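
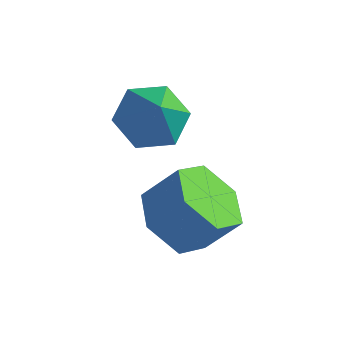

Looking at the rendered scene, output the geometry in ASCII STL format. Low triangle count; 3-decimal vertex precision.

solid 
facet normal -0.404 0.391 -0.827
outer loop
vertex -1.044 -1.9 -0.358
vertex -1.778 -1.691 0.099
vertex -1.106 -1.109 0.046
endloop
endfacet
facet normal 0.993 0.019 0.115
outer loop
vertex -1.044 -1.9 -0.358
vertex -1.106 -1.109 0.046
vertex -1.222 -2.229 1.241
endloop
endfacet
facet normal -0.403 0.390 -0.827
outer loop
vertex -1.106 -1.109 0.046
vertex -1.778 -1.691 0.099
vertex -1.841 -0.9 0.503
endloop
endfacet
facet normal 0.541 0.587 0.602
outer loop
vertex -1.106 -1.109 0.046
vertex -1.841 -0.9 0.503
vertex -1.222 -2.229 1.241
endloop
endfacet
facet normal -0.403 0.391 -0.828
outer loop
vertex -1.841 -0.9 0.503
vertex -1.778 -1.691 0.099
vertex -2.513 -1.481 0.556
endloop
endfacet
facet normal -0.255 0.376 0.891
outer loop
vertex -1.841 -0.9 0.503
vertex -2.513 -1.481 0.556
vertex -1.222 -2.229 1.241
endloop
endfacet
facet normal -0.403 0.391 -0.828
outer loop
vertex -2.513 -1.481 0.556
vertex -1.778 -1.691 0.099
vertex -2.45 -2.272 0.152
endloop
endfacet
facet normal -0.600 -0.401 0.692
outer loop
vertex -2.513 -1.481 0.556
vertex -2.45 -2.272 0.152
vertex -1.222 -2.229 1.241
endloop
endfacet
facet normal -0.404 0.391 -0.827
outer loop
vertex -2.45 -2.272 0.152
vertex -1.778 -1.691 0.099
vertex -1.716 -2.481 -0.305
endloop
endfacet
facet normal -0.148 -0.968 0.205
outer loop
vertex -2.45 -2.272 0.152
vertex -1.716 -2.481 -0.305
vertex -1.222 -2.229 1.241
endloop
endfacet
facet normal -0.404 0.391 -0.827
outer loop
vertex -1.716 -2.481 -0.305
vertex -1.778 -1.691 0.099
vertex -1.044 -1.9 -0.358
endloop
endfacet
facet normal 0.648 -0.757 -0.084
outer loop
vertex -1.716 -2.481 -0.305
vertex -1.044 -1.9 -0.358
vertex -1.222 -2.229 1.241
endloop
endfacet
facet normal -0.559 -0.356 -0.749
outer loop
vertex 0.459 -3.219 -2.15
vertex -0.318 -3.256 -1.553
vertex -0.138 -2.445 -2.073
endloop
endfacet
facet normal 0.564 0.500 -0.658
outer loop
vertex 0.459 -3.219 -2.15
vertex -0.138 -2.445 -2.073
vertex 1.134 -2.787 -1.243
endloop
endfacet
facet normal 0.564 0.499 -0.658
outer loop
vertex 1.134 -2.787 -1.243
vertex -0.138 -2.445 -2.073
vertex 0.537 -2.013 -1.167
endloop
endfacet
facet normal 0.558 0.357 0.749
outer loop
vertex 1.134 -2.787 -1.243
vertex 0.537 -2.013 -1.167
vertex 0.358 -2.824 -0.647
endloop
endfacet
facet normal -0.558 -0.356 -0.749
outer loop
vertex -0.138 -2.445 -2.073
vertex -0.318 -3.256 -1.553
vertex -0.914 -2.482 -1.477
endloop
endfacet
facet normal -0.246 0.933 -0.262
outer loop
vertex -0.138 -2.445 -2.073
vertex -0.914 -2.482 -1.477
vertex 0.537 -2.013 -1.167
endloop
endfacet
facet normal -0.246 0.934 -0.261
outer loop
vertex 0.537 -2.013 -1.167
vertex -0.914 -2.482 -1.477
vertex -0.239 -2.051 -0.571
endloop
endfacet
facet normal 0.558 0.357 0.749
outer loop
vertex 0.537 -2.013 -1.167
vertex -0.239 -2.051 -0.571
vertex 0.358 -2.824 -0.647
endloop
endfacet
facet normal -0.558 -0.356 -0.749
outer loop
vertex -0.914 -2.482 -1.477
vertex -0.318 -3.256 -1.553
vertex -1.094 -3.293 -0.957
endloop
endfacet
facet normal -0.809 0.434 0.396
outer loop
vertex -0.914 -2.482 -1.477
vertex -1.094 -3.293 -0.957
vertex -0.239 -2.051 -0.571
endloop
endfacet
facet normal -0.809 0.434 0.395
outer loop
vertex -0.239 -2.051 -0.571
vertex -1.094 -3.293 -0.957
vertex -0.419 -2.861 -0.05
endloop
endfacet
facet normal 0.558 0.358 0.749
outer loop
vertex -0.239 -2.051 -0.571
vertex -0.419 -2.861 -0.05
vertex 0.358 -2.824 -0.647
endloop
endfacet
facet normal -0.558 -0.357 -0.749
outer loop
vertex -1.094 -3.293 -0.957
vertex -0.318 -3.256 -1.553
vertex -0.497 -4.067 -1.033
endloop
endfacet
facet normal -0.564 -0.500 0.658
outer loop
vertex -1.094 -3.293 -0.957
vertex -0.497 -4.067 -1.033
vertex -0.419 -2.861 -0.05
endloop
endfacet
facet normal -0.563 -0.500 0.658
outer loop
vertex -0.419 -2.861 -0.05
vertex -0.497 -4.067 -1.033
vertex 0.178 -3.635 -0.127
endloop
endfacet
facet normal 0.559 0.356 0.749
outer loop
vertex -0.419 -2.861 -0.05
vertex 0.178 -3.635 -0.127
vertex 0.358 -2.824 -0.647
endloop
endfacet
facet normal -0.558 -0.357 -0.749
outer loop
vertex -0.497 -4.067 -1.033
vertex -0.318 -3.256 -1.553
vertex 0.279 -4.029 -1.629
endloop
endfacet
facet normal 0.246 -0.933 0.261
outer loop
vertex -0.497 -4.067 -1.033
vertex 0.279 -4.029 -1.629
vertex 0.178 -3.635 -0.127
endloop
endfacet
facet normal 0.245 -0.934 0.261
outer loop
vertex 0.178 -3.635 -0.127
vertex 0.279 -4.029 -1.629
vertex 0.954 -3.598 -0.723
endloop
endfacet
facet normal 0.558 0.356 0.749
outer loop
vertex 0.178 -3.635 -0.127
vertex 0.954 -3.598 -0.723
vertex 0.358 -2.824 -0.647
endloop
endfacet
facet normal -0.558 -0.358 -0.749
outer loop
vertex 0.279 -4.029 -1.629
vertex -0.318 -3.256 -1.553
vertex 0.459 -3.219 -2.15
endloop
endfacet
facet normal 0.809 -0.434 -0.396
outer loop
vertex 0.279 -4.029 -1.629
vertex 0.459 -3.219 -2.15
vertex 0.954 -3.598 -0.723
endloop
endfacet
facet normal 0.809 -0.434 -0.396
outer loop
vertex 0.954 -3.598 -0.723
vertex 0.459 -3.219 -2.15
vertex 1.134 -2.787 -1.243
endloop
endfacet
facet normal 0.558 0.356 0.749
outer loop
vertex 0.954 -3.598 -0.723
vertex 1.134 -2.787 -1.243
vertex 0.358 -2.824 -0.647
endloop
endfacet

endsolid


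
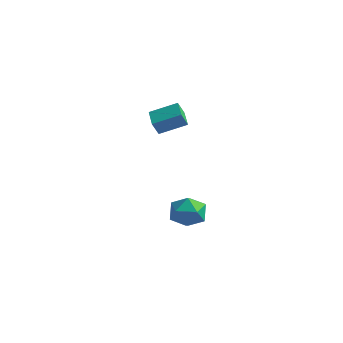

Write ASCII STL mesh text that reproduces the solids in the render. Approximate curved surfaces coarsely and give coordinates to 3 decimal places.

solid 
facet normal -0.749 0.623 0.224
outer loop
vertex -1.604 -2.92 3.348
vertex -0.648 -1.977 3.922
vertex -1.521 -2.558 2.617
endloop
endfacet
facet normal -0.655 -0.645 -0.394
outer loop
vertex -0.652 -3.283 2.358
vertex -1.604 -2.92 3.348
vertex -1.521 -2.558 2.617
endloop
endfacet
facet normal -0.748 0.625 0.223
outer loop
vertex -1.521 -2.558 2.617
vertex -0.648 -1.977 3.922
vertex -0.564 -1.616 3.191
endloop
endfacet
facet normal 0.102 0.440 -0.892
outer loop
vertex -0.564 -1.616 3.191
vertex -0.652 -3.283 2.358
vertex -1.521 -2.558 2.617
endloop
endfacet
facet normal -0.101 -0.440 0.892
outer loop
vertex -1.604 -2.92 3.348
vertex 0.221 -2.702 3.663
vertex -0.648 -1.977 3.922
endloop
endfacet
facet normal -0.655 -0.645 -0.394
outer loop
vertex -0.736 -3.644 3.089
vertex -1.604 -2.92 3.348
vertex -0.652 -3.283 2.358
endloop
endfacet
facet normal -0.101 -0.441 0.892
outer loop
vertex -0.736 -3.644 3.089
vertex 0.221 -2.702 3.663
vertex -1.604 -2.92 3.348
endloop
endfacet
facet normal 0.655 0.645 0.394
outer loop
vertex -0.648 -1.977 3.922
vertex 0.221 -2.702 3.663
vertex -0.564 -1.616 3.191
endloop
endfacet
facet normal 0.101 0.440 -0.892
outer loop
vertex 0.304 -2.34 2.932
vertex -0.652 -3.283 2.358
vertex -0.564 -1.616 3.191
endloop
endfacet
facet normal 0.655 0.645 0.394
outer loop
vertex -0.564 -1.616 3.191
vertex 0.221 -2.702 3.663
vertex 0.304 -2.34 2.932
endloop
endfacet
facet normal 0.749 -0.624 -0.222
outer loop
vertex 0.304 -2.34 2.932
vertex -0.736 -3.644 3.089
vertex -0.652 -3.283 2.358
endloop
endfacet
facet normal 0.749 -0.624 -0.224
outer loop
vertex 0.221 -2.702 3.663
vertex -0.736 -3.644 3.089
vertex 0.304 -2.34 2.932
endloop
endfacet
facet normal -0.555 0.171 0.814
outer loop
vertex -0.277 -1.532 -2.48
vertex -0.599 -2.489 -2.498
vertex 0.234 -2.246 -1.981
endloop
endfacet
facet normal 0.026 0.585 0.811
outer loop
vertex -0.277 -1.532 -2.48
vertex 0.234 -2.246 -1.981
vertex 0.733 -1.542 -2.505
endloop
endfacet
facet normal 0.015 0.977 0.214
outer loop
vertex -0.277 -1.532 -2.48
vertex 0.733 -1.542 -2.505
vertex 0.209 -1.35 -3.346
endloop
endfacet
facet normal -0.573 0.805 -0.152
outer loop
vertex -0.277 -1.532 -2.48
vertex 0.209 -1.35 -3.346
vertex -0.614 -1.935 -3.342
endloop
endfacet
facet normal -0.926 0.308 0.218
outer loop
vertex -0.277 -1.532 -2.48
vertex -0.614 -1.935 -3.342
vertex -0.599 -2.489 -2.498
endloop
endfacet
facet normal 0.598 0.160 0.785
outer loop
vertex 0.733 -1.542 -2.505
vertex 0.234 -2.246 -1.981
vertex 1.034 -2.505 -2.538
endloop
endfacet
facet normal -0.342 -0.508 0.790
outer loop
vertex 0.234 -2.246 -1.981
vertex -0.599 -2.489 -2.498
vertex 0.211 -3.09 -2.534
endloop
endfacet
facet normal -0.942 -0.288 -0.173
outer loop
vertex -0.599 -2.489 -2.498
vertex -0.614 -1.935 -3.342
vertex -0.313 -2.898 -3.375
endloop
endfacet
facet normal -0.371 0.516 -0.772
outer loop
vertex -0.614 -1.935 -3.342
vertex 0.209 -1.35 -3.346
vertex 0.186 -2.194 -3.899
endloop
endfacet
facet normal 0.581 0.794 -0.181
outer loop
vertex 0.209 -1.35 -3.346
vertex 0.733 -1.542 -2.505
vertex 1.019 -1.951 -3.382
endloop
endfacet
facet normal 0.573 -0.805 0.152
outer loop
vertex 0.697 -2.908 -3.4
vertex 1.034 -2.505 -2.538
vertex 0.211 -3.09 -2.534
endloop
endfacet
facet normal -0.015 -0.977 -0.214
outer loop
vertex 0.697 -2.908 -3.4
vertex 0.211 -3.09 -2.534
vertex -0.313 -2.898 -3.375
endloop
endfacet
facet normal -0.026 -0.585 -0.811
outer loop
vertex 0.697 -2.908 -3.4
vertex -0.313 -2.898 -3.375
vertex 0.186 -2.194 -3.899
endloop
endfacet
facet normal 0.555 -0.171 -0.814
outer loop
vertex 0.697 -2.908 -3.4
vertex 0.186 -2.194 -3.899
vertex 1.019 -1.951 -3.382
endloop
endfacet
facet normal 0.926 -0.308 -0.218
outer loop
vertex 0.697 -2.908 -3.4
vertex 1.019 -1.951 -3.382
vertex 1.034 -2.505 -2.538
endloop
endfacet
facet normal 0.371 -0.516 0.772
outer loop
vertex 0.211 -3.09 -2.534
vertex 1.034 -2.505 -2.538
vertex 0.234 -2.246 -1.981
endloop
endfacet
facet normal -0.581 -0.794 0.181
outer loop
vertex -0.313 -2.898 -3.375
vertex 0.211 -3.09 -2.534
vertex -0.599 -2.489 -2.498
endloop
endfacet
facet normal -0.598 -0.160 -0.785
outer loop
vertex 0.186 -2.194 -3.899
vertex -0.313 -2.898 -3.375
vertex -0.614 -1.935 -3.342
endloop
endfacet
facet normal 0.342 0.508 -0.790
outer loop
vertex 1.019 -1.951 -3.382
vertex 0.186 -2.194 -3.899
vertex 0.209 -1.35 -3.346
endloop
endfacet
facet normal 0.942 0.288 0.173
outer loop
vertex 1.034 -2.505 -2.538
vertex 1.019 -1.951 -3.382
vertex 0.733 -1.542 -2.505
endloop
endfacet

endsolid


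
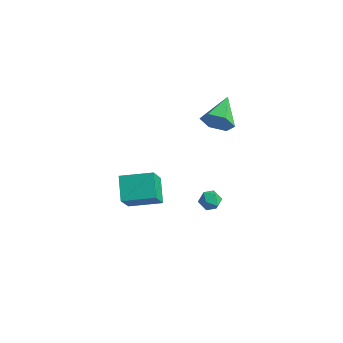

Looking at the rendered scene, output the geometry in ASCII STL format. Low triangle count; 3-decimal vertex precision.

solid 
facet normal -0.815 -0.550 -0.185
outer loop
vertex -0.032 -2.14 -1.097
vertex -0.878 -1.151 -0.311
vertex -0.372 -1.055 -2.827
endloop
endfacet
facet normal 0.556 -0.650 -0.517
outer loop
vertex 1.118 -0.049 -2.489
vertex -0.032 -2.14 -1.097
vertex -0.372 -1.055 -2.827
endloop
endfacet
facet normal -0.814 -0.550 -0.185
outer loop
vertex -0.372 -1.055 -2.827
vertex -0.878 -1.151 -0.311
vertex -1.218 -0.067 -2.041
endloop
endfacet
facet normal -0.164 0.524 -0.836
outer loop
vertex -1.218 -0.067 -2.041
vertex 1.118 -0.049 -2.489
vertex -0.372 -1.055 -2.827
endloop
endfacet
facet normal 0.164 -0.524 0.836
outer loop
vertex -0.032 -2.14 -1.097
vertex 0.612 -0.145 0.027
vertex -0.878 -1.151 -0.311
endloop
endfacet
facet normal 0.557 -0.650 -0.517
outer loop
vertex 1.458 -1.133 -0.759
vertex -0.032 -2.14 -1.097
vertex 1.118 -0.049 -2.489
endloop
endfacet
facet normal 0.165 -0.524 0.836
outer loop
vertex 1.458 -1.133 -0.759
vertex 0.612 -0.145 0.027
vertex -0.032 -2.14 -1.097
endloop
endfacet
facet normal -0.556 0.650 0.517
outer loop
vertex -0.878 -1.151 -0.311
vertex 0.612 -0.145 0.027
vertex -1.218 -0.067 -2.041
endloop
endfacet
facet normal -0.164 0.524 -0.836
outer loop
vertex 0.272 0.94 -1.703
vertex 1.118 -0.049 -2.489
vertex -1.218 -0.067 -2.041
endloop
endfacet
facet normal -0.557 0.650 0.517
outer loop
vertex -1.218 -0.067 -2.041
vertex 0.612 -0.145 0.027
vertex 0.272 0.94 -1.703
endloop
endfacet
facet normal 0.814 0.550 0.185
outer loop
vertex 0.272 0.94 -1.703
vertex 1.458 -1.133 -0.759
vertex 1.118 -0.049 -2.489
endloop
endfacet
facet normal 0.814 0.550 0.185
outer loop
vertex 0.612 -0.145 0.027
vertex 1.458 -1.133 -0.759
vertex 0.272 0.94 -1.703
endloop
endfacet
facet normal -0.030 -0.263 0.964
outer loop
vertex 2.591 2.684 -3.352
vertex 1.927 2.536 -3.413
vertex 2.396 2.053 -3.53
endloop
endfacet
facet normal 0.617 -0.384 0.687
outer loop
vertex 2.591 2.684 -3.352
vertex 2.396 2.053 -3.53
vertex 2.928 2.347 -3.843
endloop
endfacet
facet normal 0.869 0.234 0.436
outer loop
vertex 2.591 2.684 -3.352
vertex 2.928 2.347 -3.843
vertex 2.787 3.012 -3.919
endloop
endfacet
facet normal 0.377 0.739 0.558
outer loop
vertex 2.591 2.684 -3.352
vertex 2.787 3.012 -3.919
vertex 2.168 3.128 -3.654
endloop
endfacet
facet normal -0.178 0.432 0.884
outer loop
vertex 2.591 2.684 -3.352
vertex 2.168 3.128 -3.654
vertex 1.927 2.536 -3.413
endloop
endfacet
facet normal 0.539 -0.831 0.136
outer loop
vertex 2.928 2.347 -3.843
vertex 2.396 2.053 -3.53
vertex 2.472 1.992 -4.206
endloop
endfacet
facet normal -0.507 -0.634 0.585
outer loop
vertex 2.396 2.053 -3.53
vertex 1.927 2.536 -3.413
vertex 1.853 2.108 -3.941
endloop
endfacet
facet normal -0.744 0.489 0.456
outer loop
vertex 1.927 2.536 -3.413
vertex 2.168 3.128 -3.654
vertex 1.712 2.773 -4.017
endloop
endfacet
facet normal 0.154 0.985 -0.072
outer loop
vertex 2.168 3.128 -3.654
vertex 2.787 3.012 -3.919
vertex 2.244 3.067 -4.33
endloop
endfacet
facet normal 0.948 0.170 -0.271
outer loop
vertex 2.787 3.012 -3.919
vertex 2.928 2.347 -3.843
vertex 2.713 2.584 -4.447
endloop
endfacet
facet normal -0.377 -0.739 -0.558
outer loop
vertex 2.049 2.436 -4.508
vertex 2.472 1.992 -4.206
vertex 1.853 2.108 -3.941
endloop
endfacet
facet normal -0.869 -0.234 -0.436
outer loop
vertex 2.049 2.436 -4.508
vertex 1.853 2.108 -3.941
vertex 1.712 2.773 -4.017
endloop
endfacet
facet normal -0.617 0.384 -0.687
outer loop
vertex 2.049 2.436 -4.508
vertex 1.712 2.773 -4.017
vertex 2.244 3.067 -4.33
endloop
endfacet
facet normal 0.030 0.263 -0.964
outer loop
vertex 2.049 2.436 -4.508
vertex 2.244 3.067 -4.33
vertex 2.713 2.584 -4.447
endloop
endfacet
facet normal 0.178 -0.432 -0.884
outer loop
vertex 2.049 2.436 -4.508
vertex 2.713 2.584 -4.447
vertex 2.472 1.992 -4.206
endloop
endfacet
facet normal -0.154 -0.985 0.072
outer loop
vertex 1.853 2.108 -3.941
vertex 2.472 1.992 -4.206
vertex 2.396 2.053 -3.53
endloop
endfacet
facet normal -0.948 -0.170 0.271
outer loop
vertex 1.712 2.773 -4.017
vertex 1.853 2.108 -3.941
vertex 1.927 2.536 -3.413
endloop
endfacet
facet normal -0.539 0.831 -0.136
outer loop
vertex 2.244 3.067 -4.33
vertex 1.712 2.773 -4.017
vertex 2.168 3.128 -3.654
endloop
endfacet
facet normal 0.507 0.634 -0.585
outer loop
vertex 2.713 2.584 -4.447
vertex 2.244 3.067 -4.33
vertex 2.787 3.012 -3.919
endloop
endfacet
facet normal 0.744 -0.489 -0.456
outer loop
vertex 2.472 1.992 -4.206
vertex 2.713 2.584 -4.447
vertex 2.928 2.347 -3.843
endloop
endfacet
facet normal 0.270 -0.925 -0.266
outer loop
vertex 3.06 2.853 2.554
vertex 2.705 2.518 3.358
vertex 2.162 2.58 2.593
endloop
endfacet
facet normal -0.216 0.600 -0.770
outer loop
vertex 3.06 2.853 2.554
vertex 2.162 2.58 2.593
vertex 2.215 4.202 3.842
endloop
endfacet
facet normal 0.270 -0.925 -0.266
outer loop
vertex 2.162 2.58 2.593
vertex 2.705 2.518 3.358
vertex 1.807 2.245 3.397
endloop
endfacet
facet normal -0.919 0.259 -0.298
outer loop
vertex 2.162 2.58 2.593
vertex 1.807 2.245 3.397
vertex 2.215 4.202 3.842
endloop
endfacet
facet normal 0.270 -0.925 -0.267
outer loop
vertex 1.807 2.245 3.397
vertex 2.705 2.518 3.358
vertex 2.35 2.183 4.161
endloop
endfacet
facet normal -0.813 0.037 0.581
outer loop
vertex 1.807 2.245 3.397
vertex 2.35 2.183 4.161
vertex 2.215 4.202 3.842
endloop
endfacet
facet normal 0.269 -0.925 -0.267
outer loop
vertex 2.35 2.183 4.161
vertex 2.705 2.518 3.358
vertex 3.249 2.456 4.122
endloop
endfacet
facet normal -0.004 0.156 0.988
outer loop
vertex 2.35 2.183 4.161
vertex 3.249 2.456 4.122
vertex 2.215 4.202 3.842
endloop
endfacet
facet normal 0.269 -0.925 -0.267
outer loop
vertex 3.249 2.456 4.122
vertex 2.705 2.518 3.358
vertex 3.604 2.791 3.319
endloop
endfacet
facet normal 0.698 0.496 0.516
outer loop
vertex 3.249 2.456 4.122
vertex 3.604 2.791 3.319
vertex 2.215 4.202 3.842
endloop
endfacet
facet normal 0.269 -0.925 -0.267
outer loop
vertex 3.604 2.791 3.319
vertex 2.705 2.518 3.358
vertex 3.06 2.853 2.554
endloop
endfacet
facet normal 0.593 0.718 -0.363
outer loop
vertex 3.604 2.791 3.319
vertex 3.06 2.853 2.554
vertex 2.215 4.202 3.842
endloop
endfacet

endsolid


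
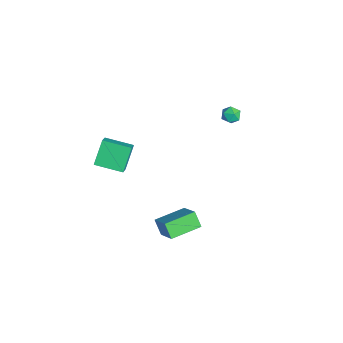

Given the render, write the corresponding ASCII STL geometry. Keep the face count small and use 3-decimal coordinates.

solid 
facet normal -0.520 0.598 0.610
outer loop
vertex -1.692 4.06 0.619
vertex -2.256 3.78 0.413
vertex -1.933 3.529 0.934
endloop
endfacet
facet normal 0.129 0.462 0.877
outer loop
vertex -1.692 4.06 0.619
vertex -1.933 3.529 0.934
vertex -1.283 3.576 0.814
endloop
endfacet
facet normal 0.613 0.680 0.401
outer loop
vertex -1.692 4.06 0.619
vertex -1.283 3.576 0.814
vertex -1.204 3.856 0.219
endloop
endfacet
facet normal 0.265 0.951 -0.161
outer loop
vertex -1.692 4.06 0.619
vertex -1.204 3.856 0.219
vertex -1.806 3.982 -0.029
endloop
endfacet
facet normal -0.435 0.900 -0.032
outer loop
vertex -1.692 4.06 0.619
vertex -1.806 3.982 -0.029
vertex -2.256 3.78 0.413
endloop
endfacet
facet normal 0.193 -0.244 0.950
outer loop
vertex -1.283 3.576 0.814
vertex -1.933 3.529 0.934
vertex -1.594 2.998 0.729
endloop
endfacet
facet normal -0.855 -0.024 0.518
outer loop
vertex -1.933 3.529 0.934
vertex -2.256 3.78 0.413
vertex -2.196 3.124 0.481
endloop
endfacet
facet normal -0.718 0.463 -0.520
outer loop
vertex -2.256 3.78 0.413
vertex -1.806 3.982 -0.029
vertex -2.117 3.404 -0.114
endloop
endfacet
facet normal 0.414 0.546 -0.728
outer loop
vertex -1.806 3.982 -0.029
vertex -1.204 3.856 0.219
vertex -1.467 3.451 -0.234
endloop
endfacet
facet normal 0.978 0.108 0.181
outer loop
vertex -1.204 3.856 0.219
vertex -1.283 3.576 0.814
vertex -1.144 3.2 0.287
endloop
endfacet
facet normal -0.265 -0.951 0.161
outer loop
vertex -1.708 2.92 0.081
vertex -1.594 2.998 0.729
vertex -2.196 3.124 0.481
endloop
endfacet
facet normal -0.613 -0.680 -0.401
outer loop
vertex -1.708 2.92 0.081
vertex -2.196 3.124 0.481
vertex -2.117 3.404 -0.114
endloop
endfacet
facet normal -0.129 -0.462 -0.877
outer loop
vertex -1.708 2.92 0.081
vertex -2.117 3.404 -0.114
vertex -1.467 3.451 -0.234
endloop
endfacet
facet normal 0.520 -0.598 -0.610
outer loop
vertex -1.708 2.92 0.081
vertex -1.467 3.451 -0.234
vertex -1.144 3.2 0.287
endloop
endfacet
facet normal 0.435 -0.900 0.032
outer loop
vertex -1.708 2.92 0.081
vertex -1.144 3.2 0.287
vertex -1.594 2.998 0.729
endloop
endfacet
facet normal -0.414 -0.546 0.728
outer loop
vertex -2.196 3.124 0.481
vertex -1.594 2.998 0.729
vertex -1.933 3.529 0.934
endloop
endfacet
facet normal -0.978 -0.108 -0.181
outer loop
vertex -2.117 3.404 -0.114
vertex -2.196 3.124 0.481
vertex -2.256 3.78 0.413
endloop
endfacet
facet normal -0.193 0.244 -0.950
outer loop
vertex -1.467 3.451 -0.234
vertex -2.117 3.404 -0.114
vertex -1.806 3.982 -0.029
endloop
endfacet
facet normal 0.855 0.024 -0.518
outer loop
vertex -1.144 3.2 0.287
vertex -1.467 3.451 -0.234
vertex -1.204 3.856 0.219
endloop
endfacet
facet normal 0.718 -0.463 0.520
outer loop
vertex -1.594 2.998 0.729
vertex -1.144 3.2 0.287
vertex -1.283 3.576 0.814
endloop
endfacet
facet normal -0.516 0.418 0.748
outer loop
vertex -3.822 -3.882 -2.533
vertex -2.984 -2.275 -2.853
vertex -4.881 -3.516 -3.469
endloop
endfacet
facet normal -0.455 -0.873 0.174
outer loop
vertex -3.956 -4.265 -4.807
vertex -3.822 -3.882 -2.533
vertex -4.881 -3.516 -3.469
endloop
endfacet
facet normal -0.516 0.418 0.747
outer loop
vertex -4.881 -3.516 -3.469
vertex -2.984 -2.275 -2.853
vertex -4.042 -1.909 -3.789
endloop
endfacet
facet normal -0.725 0.251 -0.642
outer loop
vertex -4.042 -1.909 -3.789
vertex -3.956 -4.265 -4.807
vertex -4.881 -3.516 -3.469
endloop
endfacet
facet normal 0.725 -0.250 0.641
outer loop
vertex -3.822 -3.882 -2.533
vertex -2.059 -3.024 -4.191
vertex -2.984 -2.275 -2.853
endloop
endfacet
facet normal -0.456 -0.873 0.174
outer loop
vertex -2.898 -4.631 -3.871
vertex -3.822 -3.882 -2.533
vertex -3.956 -4.265 -4.807
endloop
endfacet
facet normal 0.725 -0.251 0.641
outer loop
vertex -2.898 -4.631 -3.871
vertex -2.059 -3.024 -4.191
vertex -3.822 -3.882 -2.533
endloop
endfacet
facet normal 0.456 0.873 -0.174
outer loop
vertex -2.984 -2.275 -2.853
vertex -2.059 -3.024 -4.191
vertex -4.042 -1.909 -3.789
endloop
endfacet
facet normal -0.725 0.251 -0.641
outer loop
vertex -3.118 -2.658 -5.127
vertex -3.956 -4.265 -4.807
vertex -4.042 -1.909 -3.789
endloop
endfacet
facet normal 0.456 0.873 -0.174
outer loop
vertex -4.042 -1.909 -3.789
vertex -2.059 -3.024 -4.191
vertex -3.118 -2.658 -5.127
endloop
endfacet
facet normal 0.516 -0.418 -0.747
outer loop
vertex -3.118 -2.658 -5.127
vertex -2.898 -4.631 -3.871
vertex -3.956 -4.265 -4.807
endloop
endfacet
facet normal 0.516 -0.418 -0.747
outer loop
vertex -2.059 -3.024 -4.191
vertex -2.898 -4.631 -3.871
vertex -3.118 -2.658 -5.127
endloop
endfacet
facet normal -0.591 -0.209 0.779
outer loop
vertex 4.32 -2.008 -2.612
vertex 3.849 -0.132 -2.467
vertex 2.913 -2.274 -3.751
endloop
endfacet
facet normal 0.244 -0.967 -0.075
outer loop
vertex 3.551 -2.048 -4.593
vertex 4.32 -2.008 -2.612
vertex 2.913 -2.274 -3.751
endloop
endfacet
facet normal -0.591 -0.208 0.779
outer loop
vertex 2.913 -2.274 -3.751
vertex 3.849 -0.132 -2.467
vertex 2.441 -0.397 -3.607
endloop
endfacet
facet normal -0.769 -0.146 -0.622
outer loop
vertex 2.441 -0.397 -3.607
vertex 3.551 -2.048 -4.593
vertex 2.913 -2.274 -3.751
endloop
endfacet
facet normal 0.769 0.145 0.622
outer loop
vertex 4.32 -2.008 -2.612
vertex 4.487 0.094 -3.309
vertex 3.849 -0.132 -2.467
endloop
endfacet
facet normal 0.242 -0.967 -0.075
outer loop
vertex 4.959 -1.783 -3.453
vertex 4.32 -2.008 -2.612
vertex 3.551 -2.048 -4.593
endloop
endfacet
facet normal 0.769 0.145 0.623
outer loop
vertex 4.959 -1.783 -3.453
vertex 4.487 0.094 -3.309
vertex 4.32 -2.008 -2.612
endloop
endfacet
facet normal -0.243 0.967 0.075
outer loop
vertex 3.849 -0.132 -2.467
vertex 4.487 0.094 -3.309
vertex 2.441 -0.397 -3.607
endloop
endfacet
facet normal -0.769 -0.145 -0.623
outer loop
vertex 3.08 -0.172 -4.448
vertex 3.551 -2.048 -4.593
vertex 2.441 -0.397 -3.607
endloop
endfacet
facet normal -0.243 0.967 0.074
outer loop
vertex 2.441 -0.397 -3.607
vertex 4.487 0.094 -3.309
vertex 3.08 -0.172 -4.448
endloop
endfacet
facet normal 0.591 0.209 -0.779
outer loop
vertex 3.08 -0.172 -4.448
vertex 4.959 -1.783 -3.453
vertex 3.551 -2.048 -4.593
endloop
endfacet
facet normal 0.591 0.208 -0.779
outer loop
vertex 4.487 0.094 -3.309
vertex 4.959 -1.783 -3.453
vertex 3.08 -0.172 -4.448
endloop
endfacet

endsolid


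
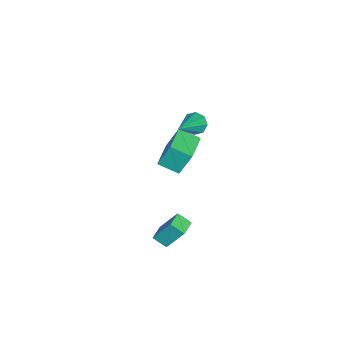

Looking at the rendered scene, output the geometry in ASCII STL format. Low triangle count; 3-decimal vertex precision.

solid 
facet normal -0.999 0.040 -0.023
outer loop
vertex 2.392 3.783 -0.944
vertex 2.43 4.487 -1.361
vertex 2.391 2.886 -2.458
endloop
endfacet
facet normal -0.045 -0.859 0.509
outer loop
vertex 3.23 2.853 -2.439
vertex 2.392 3.783 -0.944
vertex 2.391 2.886 -2.458
endloop
endfacet
facet normal -0.999 0.040 -0.023
outer loop
vertex 2.391 2.886 -2.458
vertex 2.43 4.487 -1.361
vertex 2.429 3.591 -2.876
endloop
endfacet
facet normal -0.001 -0.510 -0.860
outer loop
vertex 2.429 3.591 -2.876
vertex 3.23 2.853 -2.439
vertex 2.391 2.886 -2.458
endloop
endfacet
facet normal 0.001 0.510 0.860
outer loop
vertex 2.392 3.783 -0.944
vertex 3.269 4.454 -1.342
vertex 2.43 4.487 -1.361
endloop
endfacet
facet normal -0.047 -0.860 0.509
outer loop
vertex 3.231 3.749 -0.924
vertex 2.392 3.783 -0.944
vertex 3.23 2.853 -2.439
endloop
endfacet
facet normal 0.000 0.510 0.860
outer loop
vertex 3.231 3.749 -0.924
vertex 3.269 4.454 -1.342
vertex 2.392 3.783 -0.944
endloop
endfacet
facet normal 0.045 0.860 -0.509
outer loop
vertex 2.43 4.487 -1.361
vertex 3.269 4.454 -1.342
vertex 2.429 3.591 -2.876
endloop
endfacet
facet normal -0.000 -0.510 -0.860
outer loop
vertex 3.268 3.557 -2.856
vertex 3.23 2.853 -2.439
vertex 2.429 3.591 -2.876
endloop
endfacet
facet normal 0.047 0.859 -0.509
outer loop
vertex 2.429 3.591 -2.876
vertex 3.269 4.454 -1.342
vertex 3.268 3.557 -2.856
endloop
endfacet
facet normal 0.999 -0.040 0.023
outer loop
vertex 3.268 3.557 -2.856
vertex 3.231 3.749 -0.924
vertex 3.23 2.853 -2.439
endloop
endfacet
facet normal 0.999 -0.040 0.023
outer loop
vertex 3.269 4.454 -1.342
vertex 3.231 3.749 -0.924
vertex 3.268 3.557 -2.856
endloop
endfacet
facet normal -0.819 0.093 -0.566
outer loop
vertex -2.049 2.495 0.707
vertex -2.316 2.867 1.154
vertex -1.949 2.969 0.64
endloop
endfacet
facet normal 0.735 -0.244 -0.632
outer loop
vertex -2.049 2.495 0.707
vertex -1.949 2.969 0.64
vertex -0.564 2.673 2.366
endloop
endfacet
facet normal -0.819 0.089 -0.567
outer loop
vertex -1.949 2.969 0.64
vertex -2.316 2.867 1.154
vertex -2.065 3.384 0.873
endloop
endfacet
facet normal 0.722 0.481 -0.497
outer loop
vertex -1.949 2.969 0.64
vertex -2.065 3.384 0.873
vertex -0.564 2.673 2.366
endloop
endfacet
facet normal -0.819 0.090 -0.567
outer loop
vertex -2.065 3.384 0.873
vertex -2.316 2.867 1.154
vertex -2.328 3.496 1.271
endloop
endfacet
facet normal 0.414 0.910 0.017
outer loop
vertex -2.065 3.384 0.873
vertex -2.328 3.496 1.271
vertex -0.564 2.673 2.366
endloop
endfacet
facet normal -0.819 0.090 -0.567
outer loop
vertex -2.328 3.496 1.271
vertex -2.316 2.867 1.154
vertex -2.584 3.24 1.6
endloop
endfacet
facet normal -0.009 0.792 0.610
outer loop
vertex -2.328 3.496 1.271
vertex -2.584 3.24 1.6
vertex -0.564 2.673 2.366
endloop
endfacet
facet normal -0.819 0.090 -0.567
outer loop
vertex -2.584 3.24 1.6
vertex -2.316 2.867 1.154
vertex -2.683 2.765 1.668
endloop
endfacet
facet normal -0.299 0.196 0.934
outer loop
vertex -2.584 3.24 1.6
vertex -2.683 2.765 1.668
vertex -0.564 2.673 2.366
endloop
endfacet
facet normal -0.819 0.091 -0.567
outer loop
vertex -2.683 2.765 1.668
vertex -2.316 2.867 1.154
vertex -2.568 2.35 1.435
endloop
endfacet
facet normal -0.286 -0.528 0.799
outer loop
vertex -2.683 2.765 1.668
vertex -2.568 2.35 1.435
vertex -0.564 2.673 2.366
endloop
endfacet
facet normal -0.819 0.091 -0.567
outer loop
vertex -2.568 2.35 1.435
vertex -2.316 2.867 1.154
vertex -2.305 2.238 1.037
endloop
endfacet
facet normal 0.022 -0.958 0.284
outer loop
vertex -2.568 2.35 1.435
vertex -2.305 2.238 1.037
vertex -0.564 2.673 2.366
endloop
endfacet
facet normal -0.820 0.091 -0.565
outer loop
vertex -2.305 2.238 1.037
vertex -2.316 2.867 1.154
vertex -2.049 2.495 0.707
endloop
endfacet
facet normal 0.446 -0.840 -0.309
outer loop
vertex -2.305 2.238 1.037
vertex -2.049 2.495 0.707
vertex -0.564 2.673 2.366
endloop
endfacet
facet normal -0.994 -0.092 -0.055
outer loop
vertex -4.684 1.145 -2.301
vertex -4.762 2.269 -2.769
vertex -4.539 0.505 -3.858
endloop
endfacet
facet normal 0.064 -0.921 0.384
outer loop
vertex -2.958 0.651 -3.771
vertex -4.684 1.145 -2.301
vertex -4.539 0.505 -3.858
endloop
endfacet
facet normal -0.994 -0.092 -0.055
outer loop
vertex -4.539 0.505 -3.858
vertex -4.762 2.269 -2.769
vertex -4.617 1.629 -4.327
endloop
endfacet
facet normal 0.086 -0.379 -0.922
outer loop
vertex -4.617 1.629 -4.327
vertex -2.958 0.651 -3.771
vertex -4.539 0.505 -3.858
endloop
endfacet
facet normal -0.086 0.378 0.922
outer loop
vertex -4.684 1.145 -2.301
vertex -3.181 2.415 -2.682
vertex -4.762 2.269 -2.769
endloop
endfacet
facet normal 0.064 -0.921 0.384
outer loop
vertex -3.103 1.291 -2.213
vertex -4.684 1.145 -2.301
vertex -2.958 0.651 -3.771
endloop
endfacet
facet normal -0.086 0.379 0.922
outer loop
vertex -3.103 1.291 -2.213
vertex -3.181 2.415 -2.682
vertex -4.684 1.145 -2.301
endloop
endfacet
facet normal -0.064 0.921 -0.384
outer loop
vertex -4.762 2.269 -2.769
vertex -3.181 2.415 -2.682
vertex -4.617 1.629 -4.327
endloop
endfacet
facet normal 0.086 -0.378 -0.922
outer loop
vertex -3.036 1.775 -4.239
vertex -2.958 0.651 -3.771
vertex -4.617 1.629 -4.327
endloop
endfacet
facet normal -0.064 0.921 -0.384
outer loop
vertex -4.617 1.629 -4.327
vertex -3.181 2.415 -2.682
vertex -3.036 1.775 -4.239
endloop
endfacet
facet normal 0.994 0.092 0.055
outer loop
vertex -3.036 1.775 -4.239
vertex -3.103 1.291 -2.213
vertex -2.958 0.651 -3.771
endloop
endfacet
facet normal 0.994 0.092 0.055
outer loop
vertex -3.181 2.415 -2.682
vertex -3.103 1.291 -2.213
vertex -3.036 1.775 -4.239
endloop
endfacet

endsolid


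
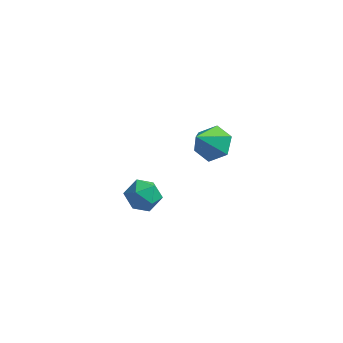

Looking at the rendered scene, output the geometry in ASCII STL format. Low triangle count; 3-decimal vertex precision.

solid 
facet normal -0.052 0.013 0.999
outer loop
vertex -2.737 -1.073 -2.193
vertex -2.479 -2.038 -2.167
vertex -1.773 -1.332 -2.139
endloop
endfacet
facet normal 0.134 0.653 0.746
outer loop
vertex -2.737 -1.073 -2.193
vertex -1.773 -1.332 -2.139
vertex -2.058 -0.587 -2.74
endloop
endfacet
facet normal -0.381 0.873 0.303
outer loop
vertex -2.737 -1.073 -2.193
vertex -2.058 -0.587 -2.74
vertex -2.939 -0.832 -3.141
endloop
endfacet
facet normal -0.886 0.369 0.282
outer loop
vertex -2.737 -1.073 -2.193
vertex -2.939 -0.832 -3.141
vertex -3.2 -1.73 -2.787
endloop
endfacet
facet normal -0.682 -0.163 0.712
outer loop
vertex -2.737 -1.073 -2.193
vertex -3.2 -1.73 -2.787
vertex -2.479 -2.038 -2.167
endloop
endfacet
facet normal 0.731 0.575 0.366
outer loop
vertex -2.058 -0.587 -2.74
vertex -1.773 -1.332 -2.139
vertex -1.38 -1.25 -3.053
endloop
endfacet
facet normal 0.431 -0.462 0.775
outer loop
vertex -1.773 -1.332 -2.139
vertex -2.479 -2.038 -2.167
vertex -1.641 -2.148 -2.699
endloop
endfacet
facet normal -0.587 -0.747 0.311
outer loop
vertex -2.479 -2.038 -2.167
vertex -3.2 -1.73 -2.787
vertex -2.522 -2.393 -3.1
endloop
endfacet
facet normal -0.916 0.115 -0.384
outer loop
vertex -3.2 -1.73 -2.787
vertex -2.939 -0.832 -3.141
vertex -2.807 -1.648 -3.701
endloop
endfacet
facet normal -0.100 0.931 -0.350
outer loop
vertex -2.939 -0.832 -3.141
vertex -2.058 -0.587 -2.74
vertex -2.101 -0.942 -3.673
endloop
endfacet
facet normal 0.886 -0.369 -0.282
outer loop
vertex -1.843 -1.907 -3.647
vertex -1.38 -1.25 -3.053
vertex -1.641 -2.148 -2.699
endloop
endfacet
facet normal 0.381 -0.873 -0.303
outer loop
vertex -1.843 -1.907 -3.647
vertex -1.641 -2.148 -2.699
vertex -2.522 -2.393 -3.1
endloop
endfacet
facet normal -0.134 -0.653 -0.746
outer loop
vertex -1.843 -1.907 -3.647
vertex -2.522 -2.393 -3.1
vertex -2.807 -1.648 -3.701
endloop
endfacet
facet normal 0.052 -0.013 -0.999
outer loop
vertex -1.843 -1.907 -3.647
vertex -2.807 -1.648 -3.701
vertex -2.101 -0.942 -3.673
endloop
endfacet
facet normal 0.682 0.163 -0.712
outer loop
vertex -1.843 -1.907 -3.647
vertex -2.101 -0.942 -3.673
vertex -1.38 -1.25 -3.053
endloop
endfacet
facet normal 0.916 -0.115 0.384
outer loop
vertex -1.641 -2.148 -2.699
vertex -1.38 -1.25 -3.053
vertex -1.773 -1.332 -2.139
endloop
endfacet
facet normal 0.100 -0.931 0.350
outer loop
vertex -2.522 -2.393 -3.1
vertex -1.641 -2.148 -2.699
vertex -2.479 -2.038 -2.167
endloop
endfacet
facet normal -0.731 -0.575 -0.366
outer loop
vertex -2.807 -1.648 -3.701
vertex -2.522 -2.393 -3.1
vertex -3.2 -1.73 -2.787
endloop
endfacet
facet normal -0.431 0.462 -0.775
outer loop
vertex -2.101 -0.942 -3.673
vertex -2.807 -1.648 -3.701
vertex -2.939 -0.832 -3.141
endloop
endfacet
facet normal 0.587 0.747 -0.311
outer loop
vertex -1.38 -1.25 -3.053
vertex -2.101 -0.942 -3.673
vertex -2.058 -0.587 -2.74
endloop
endfacet
facet normal 0.287 0.569 -0.771
outer loop
vertex 2.066 -2.381 2.663
vertex 1.229 -1.858 2.737
vertex 2.033 -1.58 3.242
endloop
endfacet
facet normal 0.740 -0.374 0.559
outer loop
vertex 2.066 -2.381 2.663
vertex 2.033 -1.58 3.242
vertex 0.711 -2.882 4.123
endloop
endfacet
facet normal 0.287 0.569 -0.771
outer loop
vertex 2.033 -1.58 3.242
vertex 1.229 -1.858 2.737
vertex 1.196 -1.056 3.317
endloop
endfacet
facet normal 0.283 0.323 0.903
outer loop
vertex 2.033 -1.58 3.242
vertex 1.196 -1.056 3.317
vertex 0.711 -2.882 4.123
endloop
endfacet
facet normal 0.288 0.569 -0.770
outer loop
vertex 1.196 -1.056 3.317
vertex 1.229 -1.858 2.737
vertex 0.392 -1.334 2.811
endloop
endfacet
facet normal -0.582 0.453 0.676
outer loop
vertex 1.196 -1.056 3.317
vertex 0.392 -1.334 2.811
vertex 0.711 -2.882 4.123
endloop
endfacet
facet normal 0.288 0.569 -0.770
outer loop
vertex 0.392 -1.334 2.811
vertex 1.229 -1.858 2.737
vertex 0.425 -2.136 2.231
endloop
endfacet
facet normal -0.988 -0.116 0.104
outer loop
vertex 0.392 -1.334 2.811
vertex 0.425 -2.136 2.231
vertex 0.711 -2.882 4.123
endloop
endfacet
facet normal 0.288 0.569 -0.770
outer loop
vertex 0.425 -2.136 2.231
vertex 1.229 -1.858 2.737
vertex 1.262 -2.66 2.157
endloop
endfacet
facet normal -0.530 -0.813 -0.240
outer loop
vertex 0.425 -2.136 2.231
vertex 1.262 -2.66 2.157
vertex 0.711 -2.882 4.123
endloop
endfacet
facet normal 0.287 0.569 -0.770
outer loop
vertex 1.262 -2.66 2.157
vertex 1.229 -1.858 2.737
vertex 2.066 -2.381 2.663
endloop
endfacet
facet normal 0.335 -0.942 -0.013
outer loop
vertex 1.262 -2.66 2.157
vertex 2.066 -2.381 2.663
vertex 0.711 -2.882 4.123
endloop
endfacet

endsolid


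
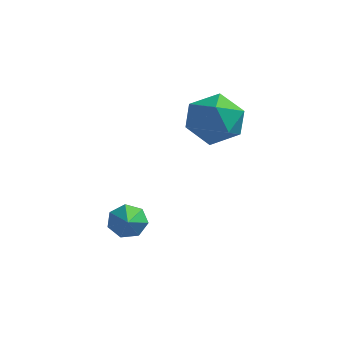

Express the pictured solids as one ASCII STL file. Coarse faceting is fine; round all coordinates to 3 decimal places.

solid 
facet normal -0.764 0.401 -0.505
outer loop
vertex -2.586 3.822 1.271
vertex -3.149 3.192 1.623
vertex -3.021 3.986 2.059
endloop
endfacet
facet normal -0.279 0.898 -0.341
outer loop
vertex -2.586 3.822 1.271
vertex -3.021 3.986 2.059
vertex -2.142 4.223 1.963
endloop
endfacet
facet normal 0.345 0.699 -0.626
outer loop
vertex -2.586 3.822 1.271
vertex -2.142 4.223 1.963
vertex -1.727 3.575 1.468
endloop
endfacet
facet normal 0.245 0.081 -0.966
outer loop
vertex -2.586 3.822 1.271
vertex -1.727 3.575 1.468
vertex -2.349 2.938 1.257
endloop
endfacet
facet normal -0.441 -0.104 -0.891
outer loop
vertex -2.586 3.822 1.271
vertex -2.349 2.938 1.257
vertex -3.149 3.192 1.623
endloop
endfacet
facet normal -0.205 0.907 0.367
outer loop
vertex -2.142 4.223 1.963
vertex -3.021 3.986 2.059
vertex -2.431 3.842 2.743
endloop
endfacet
facet normal -0.989 0.103 0.103
outer loop
vertex -3.021 3.986 2.059
vertex -3.149 3.192 1.623
vertex -3.053 3.205 2.532
endloop
endfacet
facet normal -0.466 -0.715 -0.522
outer loop
vertex -3.149 3.192 1.623
vertex -2.349 2.938 1.257
vertex -2.638 2.557 2.037
endloop
endfacet
facet normal 0.644 -0.416 -0.643
outer loop
vertex -2.349 2.938 1.257
vertex -1.727 3.575 1.468
vertex -1.759 2.794 1.941
endloop
endfacet
facet normal 0.805 0.587 -0.093
outer loop
vertex -1.727 3.575 1.468
vertex -2.142 4.223 1.963
vertex -1.631 3.588 2.377
endloop
endfacet
facet normal -0.245 -0.081 0.966
outer loop
vertex -2.194 2.958 2.729
vertex -2.431 3.842 2.743
vertex -3.053 3.205 2.532
endloop
endfacet
facet normal -0.345 -0.699 0.626
outer loop
vertex -2.194 2.958 2.729
vertex -3.053 3.205 2.532
vertex -2.638 2.557 2.037
endloop
endfacet
facet normal 0.279 -0.898 0.341
outer loop
vertex -2.194 2.958 2.729
vertex -2.638 2.557 2.037
vertex -1.759 2.794 1.941
endloop
endfacet
facet normal 0.764 -0.401 0.505
outer loop
vertex -2.194 2.958 2.729
vertex -1.759 2.794 1.941
vertex -1.631 3.588 2.377
endloop
endfacet
facet normal 0.441 0.104 0.891
outer loop
vertex -2.194 2.958 2.729
vertex -1.631 3.588 2.377
vertex -2.431 3.842 2.743
endloop
endfacet
facet normal -0.644 0.416 0.643
outer loop
vertex -3.053 3.205 2.532
vertex -2.431 3.842 2.743
vertex -3.021 3.986 2.059
endloop
endfacet
facet normal -0.805 -0.587 0.093
outer loop
vertex -2.638 2.557 2.037
vertex -3.053 3.205 2.532
vertex -3.149 3.192 1.623
endloop
endfacet
facet normal 0.205 -0.907 -0.367
outer loop
vertex -1.759 2.794 1.941
vertex -2.638 2.557 2.037
vertex -2.349 2.938 1.257
endloop
endfacet
facet normal 0.989 -0.103 -0.103
outer loop
vertex -1.631 3.588 2.377
vertex -1.759 2.794 1.941
vertex -1.727 3.575 1.468
endloop
endfacet
facet normal 0.466 0.715 0.522
outer loop
vertex -2.431 3.842 2.743
vertex -1.631 3.588 2.377
vertex -2.142 4.223 1.963
endloop
endfacet
facet normal -0.364 0.770 -0.524
outer loop
vertex -3.793 1.763 -0.927
vertex -4.067 1.407 -1.26
vertex -4.243 1.647 -0.785
endloop
endfacet
facet normal 0.250 0.193 0.949
outer loop
vertex -3.793 1.763 -0.927
vertex -4.243 1.647 -0.785
vertex -3.693 0.613 -0.72
endloop
endfacet
facet normal -0.365 0.769 -0.524
outer loop
vertex -4.243 1.647 -0.785
vertex -4.067 1.407 -1.26
vertex -4.561 1.349 -1.001
endloop
endfacet
facet normal -0.435 -0.176 0.883
outer loop
vertex -4.243 1.647 -0.785
vertex -4.561 1.349 -1.001
vertex -3.693 0.613 -0.72
endloop
endfacet
facet normal -0.365 0.770 -0.524
outer loop
vertex -4.561 1.349 -1.001
vertex -4.067 1.407 -1.26
vertex -4.507 1.095 -1.412
endloop
endfacet
facet normal -0.671 -0.667 0.324
outer loop
vertex -4.561 1.349 -1.001
vertex -4.507 1.095 -1.412
vertex -3.693 0.613 -0.72
endloop
endfacet
facet normal -0.365 0.770 -0.523
outer loop
vertex -4.507 1.095 -1.412
vertex -4.067 1.407 -1.26
vertex -4.123 1.076 -1.708
endloop
endfacet
facet normal -0.280 -0.910 -0.305
outer loop
vertex -4.507 1.095 -1.412
vertex -4.123 1.076 -1.708
vertex -3.693 0.613 -0.72
endloop
endfacet
facet normal -0.363 0.771 -0.524
outer loop
vertex -4.123 1.076 -1.708
vertex -4.067 1.407 -1.26
vertex -3.696 1.305 -1.667
endloop
endfacet
facet normal 0.440 -0.725 -0.531
outer loop
vertex -4.123 1.076 -1.708
vertex -3.696 1.305 -1.667
vertex -3.693 0.613 -0.72
endloop
endfacet
facet normal -0.364 0.770 -0.524
outer loop
vertex -3.696 1.305 -1.667
vertex -4.067 1.407 -1.26
vertex -3.55 1.611 -1.319
endloop
endfacet
facet normal 0.952 -0.246 -0.183
outer loop
vertex -3.696 1.305 -1.667
vertex -3.55 1.611 -1.319
vertex -3.693 0.613 -0.72
endloop
endfacet
facet normal -0.364 0.770 -0.524
outer loop
vertex -3.55 1.611 -1.319
vertex -4.067 1.407 -1.26
vertex -3.793 1.763 -0.927
endloop
endfacet
facet normal 0.866 0.161 0.474
outer loop
vertex -3.55 1.611 -1.319
vertex -3.793 1.763 -0.927
vertex -3.693 0.613 -0.72
endloop
endfacet

endsolid


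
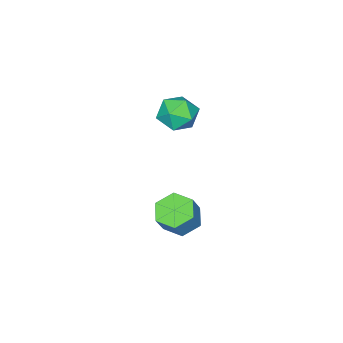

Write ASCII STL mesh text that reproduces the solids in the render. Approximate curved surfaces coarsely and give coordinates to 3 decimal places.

solid 
facet normal -0.349 0.769 0.535
outer loop
vertex -1.47 -2.318 2.798
vertex -0.802 -2.603 3.643
vertex -0.44 -1.895 2.862
endloop
endfacet
facet normal -0.366 0.916 -0.163
outer loop
vertex -1.47 -2.318 2.798
vertex -0.44 -1.895 2.862
vertex -0.845 -2.232 1.879
endloop
endfacet
facet normal -0.768 0.421 -0.483
outer loop
vertex -1.47 -2.318 2.798
vertex -0.845 -2.232 1.879
vertex -1.456 -3.147 2.053
endloop
endfacet
facet normal -0.999 -0.032 0.017
outer loop
vertex -1.47 -2.318 2.798
vertex -1.456 -3.147 2.053
vertex -1.43 -3.377 3.143
endloop
endfacet
facet normal -0.740 0.183 0.647
outer loop
vertex -1.47 -2.318 2.798
vertex -1.43 -3.377 3.143
vertex -0.802 -2.603 3.643
endloop
endfacet
facet normal 0.298 0.859 -0.417
outer loop
vertex -0.845 -2.232 1.879
vertex -0.44 -1.895 2.862
vertex 0.21 -2.463 2.157
endloop
endfacet
facet normal 0.326 0.620 0.713
outer loop
vertex -0.44 -1.895 2.862
vertex -0.802 -2.603 3.643
vertex 0.236 -2.693 3.247
endloop
endfacet
facet normal -0.307 -0.328 0.893
outer loop
vertex -0.802 -2.603 3.643
vertex -1.43 -3.377 3.143
vertex -0.375 -3.608 3.421
endloop
endfacet
facet normal -0.726 -0.676 -0.125
outer loop
vertex -1.43 -3.377 3.143
vertex -1.456 -3.147 2.053
vertex -0.78 -3.945 2.438
endloop
endfacet
facet normal -0.352 0.057 -0.934
outer loop
vertex -1.456 -3.147 2.053
vertex -0.845 -2.232 1.879
vertex -0.418 -3.237 1.657
endloop
endfacet
facet normal 0.999 0.032 -0.017
outer loop
vertex 0.25 -3.522 2.502
vertex 0.21 -2.463 2.157
vertex 0.236 -2.693 3.247
endloop
endfacet
facet normal 0.768 -0.421 0.483
outer loop
vertex 0.25 -3.522 2.502
vertex 0.236 -2.693 3.247
vertex -0.375 -3.608 3.421
endloop
endfacet
facet normal 0.366 -0.916 0.163
outer loop
vertex 0.25 -3.522 2.502
vertex -0.375 -3.608 3.421
vertex -0.78 -3.945 2.438
endloop
endfacet
facet normal 0.349 -0.769 -0.535
outer loop
vertex 0.25 -3.522 2.502
vertex -0.78 -3.945 2.438
vertex -0.418 -3.237 1.657
endloop
endfacet
facet normal 0.740 -0.183 -0.647
outer loop
vertex 0.25 -3.522 2.502
vertex -0.418 -3.237 1.657
vertex 0.21 -2.463 2.157
endloop
endfacet
facet normal 0.726 0.676 0.125
outer loop
vertex 0.236 -2.693 3.247
vertex 0.21 -2.463 2.157
vertex -0.44 -1.895 2.862
endloop
endfacet
facet normal 0.352 -0.057 0.934
outer loop
vertex -0.375 -3.608 3.421
vertex 0.236 -2.693 3.247
vertex -0.802 -2.603 3.643
endloop
endfacet
facet normal -0.298 -0.859 0.417
outer loop
vertex -0.78 -3.945 2.438
vertex -0.375 -3.608 3.421
vertex -1.43 -3.377 3.143
endloop
endfacet
facet normal -0.326 -0.620 -0.713
outer loop
vertex -0.418 -3.237 1.657
vertex -0.78 -3.945 2.438
vertex -1.456 -3.147 2.053
endloop
endfacet
facet normal 0.307 0.328 -0.893
outer loop
vertex 0.21 -2.463 2.157
vertex -0.418 -3.237 1.657
vertex -0.845 -2.232 1.879
endloop
endfacet
facet normal -0.505 -0.129 -0.854
outer loop
vertex 1.404 -2.027 -4.184
vertex 0.541 -1.634 -3.733
vertex 1.213 -0.996 -4.227
endloop
endfacet
facet normal 0.843 0.135 -0.520
outer loop
vertex 1.404 -2.027 -4.184
vertex 1.213 -0.996 -4.227
vertex 2.142 -1.838 -2.938
endloop
endfacet
facet normal 0.844 0.135 -0.520
outer loop
vertex 2.142 -1.838 -2.938
vertex 1.213 -0.996 -4.227
vertex 1.95 -0.807 -2.981
endloop
endfacet
facet normal 0.505 0.130 0.853
outer loop
vertex 2.142 -1.838 -2.938
vertex 1.95 -0.807 -2.981
vertex 1.279 -1.446 -2.487
endloop
endfacet
facet normal -0.505 -0.129 -0.854
outer loop
vertex 1.213 -0.996 -4.227
vertex 0.541 -1.634 -3.733
vertex 0.35 -0.603 -3.776
endloop
endfacet
facet normal 0.264 0.918 -0.295
outer loop
vertex 1.213 -0.996 -4.227
vertex 0.35 -0.603 -3.776
vertex 1.95 -0.807 -2.981
endloop
endfacet
facet normal 0.264 0.918 -0.295
outer loop
vertex 1.95 -0.807 -2.981
vertex 0.35 -0.603 -3.776
vertex 1.087 -0.414 -2.53
endloop
endfacet
facet normal 0.505 0.130 0.853
outer loop
vertex 1.95 -0.807 -2.981
vertex 1.087 -0.414 -2.53
vertex 1.279 -1.446 -2.487
endloop
endfacet
facet normal -0.505 -0.129 -0.854
outer loop
vertex 0.35 -0.603 -3.776
vertex 0.541 -1.634 -3.733
vertex -0.322 -1.242 -3.282
endloop
endfacet
facet normal -0.580 0.783 0.224
outer loop
vertex 0.35 -0.603 -3.776
vertex -0.322 -1.242 -3.282
vertex 1.087 -0.414 -2.53
endloop
endfacet
facet normal -0.580 0.783 0.225
outer loop
vertex 1.087 -0.414 -2.53
vertex -0.322 -1.242 -3.282
vertex 0.416 -1.053 -2.036
endloop
endfacet
facet normal 0.505 0.130 0.853
outer loop
vertex 1.087 -0.414 -2.53
vertex 0.416 -1.053 -2.036
vertex 1.279 -1.446 -2.487
endloop
endfacet
facet normal -0.505 -0.130 -0.853
outer loop
vertex -0.322 -1.242 -3.282
vertex 0.541 -1.634 -3.733
vertex -0.13 -2.273 -3.239
endloop
endfacet
facet normal -0.843 -0.135 0.520
outer loop
vertex -0.322 -1.242 -3.282
vertex -0.13 -2.273 -3.239
vertex 0.416 -1.053 -2.036
endloop
endfacet
facet normal -0.844 -0.135 0.520
outer loop
vertex 0.416 -1.053 -2.036
vertex -0.13 -2.273 -3.239
vertex 0.607 -2.084 -1.993
endloop
endfacet
facet normal 0.505 0.129 0.854
outer loop
vertex 0.416 -1.053 -2.036
vertex 0.607 -2.084 -1.993
vertex 1.279 -1.446 -2.487
endloop
endfacet
facet normal -0.505 -0.130 -0.853
outer loop
vertex -0.13 -2.273 -3.239
vertex 0.541 -1.634 -3.733
vertex 0.733 -2.666 -3.69
endloop
endfacet
facet normal -0.264 -0.918 0.295
outer loop
vertex -0.13 -2.273 -3.239
vertex 0.733 -2.666 -3.69
vertex 0.607 -2.084 -1.993
endloop
endfacet
facet normal -0.264 -0.918 0.295
outer loop
vertex 0.607 -2.084 -1.993
vertex 0.733 -2.666 -3.69
vertex 1.47 -2.477 -2.444
endloop
endfacet
facet normal 0.505 0.129 0.854
outer loop
vertex 0.607 -2.084 -1.993
vertex 1.47 -2.477 -2.444
vertex 1.279 -1.446 -2.487
endloop
endfacet
facet normal -0.505 -0.130 -0.853
outer loop
vertex 0.733 -2.666 -3.69
vertex 0.541 -1.634 -3.733
vertex 1.404 -2.027 -4.184
endloop
endfacet
facet normal 0.580 -0.783 -0.224
outer loop
vertex 0.733 -2.666 -3.69
vertex 1.404 -2.027 -4.184
vertex 1.47 -2.477 -2.444
endloop
endfacet
facet normal 0.580 -0.783 -0.225
outer loop
vertex 1.47 -2.477 -2.444
vertex 1.404 -2.027 -4.184
vertex 2.142 -1.838 -2.938
endloop
endfacet
facet normal 0.505 0.129 0.854
outer loop
vertex 1.47 -2.477 -2.444
vertex 2.142 -1.838 -2.938
vertex 1.279 -1.446 -2.487
endloop
endfacet

endsolid


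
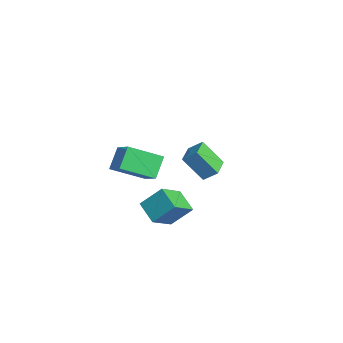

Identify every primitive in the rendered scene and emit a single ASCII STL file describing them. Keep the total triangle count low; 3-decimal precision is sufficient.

solid 
facet normal -0.437 0.711 -0.550
outer loop
vertex 2.285 -0.41 0.683
vertex 3.489 -0.151 0.062
vertex 1.952 -1.446 -0.392
endloop
endfacet
facet normal -0.873 -0.187 0.451
outer loop
vertex 2.691 -2.649 0.538
vertex 2.285 -0.41 0.683
vertex 1.952 -1.446 -0.392
endloop
endfacet
facet normal -0.437 0.711 -0.551
outer loop
vertex 1.952 -1.446 -0.392
vertex 3.489 -0.151 0.062
vertex 3.157 -1.188 -1.014
endloop
endfacet
facet normal -0.218 -0.677 -0.703
outer loop
vertex 3.157 -1.188 -1.014
vertex 2.691 -2.649 0.538
vertex 1.952 -1.446 -0.392
endloop
endfacet
facet normal 0.217 0.677 0.703
outer loop
vertex 2.285 -0.41 0.683
vertex 4.228 -1.354 0.992
vertex 3.489 -0.151 0.062
endloop
endfacet
facet normal -0.873 -0.187 0.450
outer loop
vertex 3.023 -1.612 1.614
vertex 2.285 -0.41 0.683
vertex 2.691 -2.649 0.538
endloop
endfacet
facet normal 0.218 0.678 0.702
outer loop
vertex 3.023 -1.612 1.614
vertex 4.228 -1.354 0.992
vertex 2.285 -0.41 0.683
endloop
endfacet
facet normal 0.873 0.188 -0.450
outer loop
vertex 3.489 -0.151 0.062
vertex 4.228 -1.354 0.992
vertex 3.157 -1.188 -1.014
endloop
endfacet
facet normal -0.217 -0.677 -0.703
outer loop
vertex 3.895 -2.39 -0.083
vertex 2.691 -2.649 0.538
vertex 3.157 -1.188 -1.014
endloop
endfacet
facet normal 0.873 0.187 -0.451
outer loop
vertex 3.157 -1.188 -1.014
vertex 4.228 -1.354 0.992
vertex 3.895 -2.39 -0.083
endloop
endfacet
facet normal 0.437 -0.711 0.551
outer loop
vertex 3.895 -2.39 -0.083
vertex 3.023 -1.612 1.614
vertex 2.691 -2.649 0.538
endloop
endfacet
facet normal 0.437 -0.712 0.551
outer loop
vertex 4.228 -1.354 0.992
vertex 3.023 -1.612 1.614
vertex 3.895 -2.39 -0.083
endloop
endfacet
facet normal -0.495 0.469 0.732
outer loop
vertex 1.475 -2.84 3.983
vertex 1.857 -1.106 3.129
vertex 0.111 -2.957 3.136
endloop
endfacet
facet normal -0.194 -0.880 0.433
outer loop
vertex 0.803 -3.614 2.111
vertex 1.475 -2.84 3.983
vertex 0.111 -2.957 3.136
endloop
endfacet
facet normal -0.494 0.469 0.732
outer loop
vertex 0.111 -2.957 3.136
vertex 1.857 -1.106 3.129
vertex 0.492 -1.223 2.282
endloop
endfacet
facet normal -0.848 -0.073 -0.526
outer loop
vertex 0.492 -1.223 2.282
vertex 0.803 -3.614 2.111
vertex 0.111 -2.957 3.136
endloop
endfacet
facet normal 0.848 0.072 0.526
outer loop
vertex 1.475 -2.84 3.983
vertex 2.549 -1.763 2.104
vertex 1.857 -1.106 3.129
endloop
endfacet
facet normal -0.193 -0.880 0.433
outer loop
vertex 2.168 -3.497 2.958
vertex 1.475 -2.84 3.983
vertex 0.803 -3.614 2.111
endloop
endfacet
facet normal 0.847 0.073 0.526
outer loop
vertex 2.168 -3.497 2.958
vertex 2.549 -1.763 2.104
vertex 1.475 -2.84 3.983
endloop
endfacet
facet normal 0.194 0.880 -0.433
outer loop
vertex 1.857 -1.106 3.129
vertex 2.549 -1.763 2.104
vertex 0.492 -1.223 2.282
endloop
endfacet
facet normal -0.847 -0.073 -0.526
outer loop
vertex 1.185 -1.88 1.257
vertex 0.803 -3.614 2.111
vertex 0.492 -1.223 2.282
endloop
endfacet
facet normal 0.194 0.880 -0.433
outer loop
vertex 0.492 -1.223 2.282
vertex 2.549 -1.763 2.104
vertex 1.185 -1.88 1.257
endloop
endfacet
facet normal 0.494 -0.469 -0.732
outer loop
vertex 1.185 -1.88 1.257
vertex 2.168 -3.497 2.958
vertex 0.803 -3.614 2.111
endloop
endfacet
facet normal 0.495 -0.469 -0.732
outer loop
vertex 2.549 -1.763 2.104
vertex 2.168 -3.497 2.958
vertex 1.185 -1.88 1.257
endloop
endfacet
facet normal -0.341 -0.529 0.777
outer loop
vertex -2.716 2.252 -0.04
vertex -3.874 3.003 -0.036
vertex -3.148 1.588 -0.682
endloop
endfacet
facet normal 0.840 -0.543 -0.003
outer loop
vertex -2.526 2.557 -2.104
vertex -2.716 2.252 -0.04
vertex -3.148 1.588 -0.682
endloop
endfacet
facet normal -0.340 -0.529 0.777
outer loop
vertex -3.148 1.588 -0.682
vertex -3.874 3.003 -0.036
vertex -4.307 2.338 -0.678
endloop
endfacet
facet normal -0.424 -0.651 -0.629
outer loop
vertex -4.307 2.338 -0.678
vertex -2.526 2.557 -2.104
vertex -3.148 1.588 -0.682
endloop
endfacet
facet normal 0.424 0.651 0.629
outer loop
vertex -2.716 2.252 -0.04
vertex -3.252 3.972 -1.458
vertex -3.874 3.003 -0.036
endloop
endfacet
facet normal 0.839 -0.544 -0.003
outer loop
vertex -2.093 3.222 -1.462
vertex -2.716 2.252 -0.04
vertex -2.526 2.557 -2.104
endloop
endfacet
facet normal 0.424 0.651 0.630
outer loop
vertex -2.093 3.222 -1.462
vertex -3.252 3.972 -1.458
vertex -2.716 2.252 -0.04
endloop
endfacet
facet normal -0.839 0.543 0.003
outer loop
vertex -3.874 3.003 -0.036
vertex -3.252 3.972 -1.458
vertex -4.307 2.338 -0.678
endloop
endfacet
facet normal -0.424 -0.651 -0.630
outer loop
vertex -3.684 3.308 -2.1
vertex -2.526 2.557 -2.104
vertex -4.307 2.338 -0.678
endloop
endfacet
facet normal -0.839 0.543 0.003
outer loop
vertex -4.307 2.338 -0.678
vertex -3.252 3.972 -1.458
vertex -3.684 3.308 -2.1
endloop
endfacet
facet normal 0.340 0.529 -0.777
outer loop
vertex -3.684 3.308 -2.1
vertex -2.093 3.222 -1.462
vertex -2.526 2.557 -2.104
endloop
endfacet
facet normal 0.340 0.530 -0.777
outer loop
vertex -3.252 3.972 -1.458
vertex -2.093 3.222 -1.462
vertex -3.684 3.308 -2.1
endloop
endfacet

endsolid


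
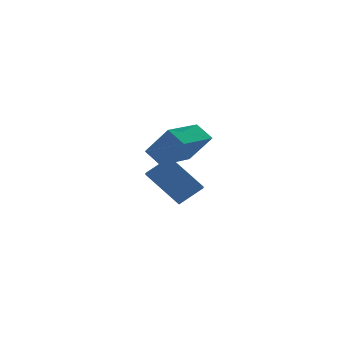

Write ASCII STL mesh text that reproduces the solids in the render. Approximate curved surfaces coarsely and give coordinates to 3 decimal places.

solid 
facet normal -0.469 0.545 0.695
outer loop
vertex 0.273 3.573 0.426
vertex 1.242 3.488 1.146
vertex 0.627 4.367 0.043
endloop
endfacet
facet normal -0.801 0.070 -0.595
outer loop
vertex 1.538 3.312 -1.306
vertex 0.273 3.573 0.426
vertex 0.627 4.367 0.043
endloop
endfacet
facet normal -0.470 0.544 0.695
outer loop
vertex 0.627 4.367 0.043
vertex 1.242 3.488 1.146
vertex 1.596 4.283 0.763
endloop
endfacet
facet normal 0.372 0.836 -0.403
outer loop
vertex 1.596 4.283 0.763
vertex 1.538 3.312 -1.306
vertex 0.627 4.367 0.043
endloop
endfacet
facet normal -0.372 -0.836 0.402
outer loop
vertex 0.273 3.573 0.426
vertex 2.153 2.433 -0.203
vertex 1.242 3.488 1.146
endloop
endfacet
facet normal -0.801 0.070 -0.595
outer loop
vertex 1.184 2.517 -0.923
vertex 0.273 3.573 0.426
vertex 1.538 3.312 -1.306
endloop
endfacet
facet normal -0.372 -0.836 0.403
outer loop
vertex 1.184 2.517 -0.923
vertex 2.153 2.433 -0.203
vertex 0.273 3.573 0.426
endloop
endfacet
facet normal 0.801 -0.070 0.595
outer loop
vertex 1.242 3.488 1.146
vertex 2.153 2.433 -0.203
vertex 1.596 4.283 0.763
endloop
endfacet
facet normal 0.373 0.836 -0.403
outer loop
vertex 2.507 3.227 -0.586
vertex 1.538 3.312 -1.306
vertex 1.596 4.283 0.763
endloop
endfacet
facet normal 0.801 -0.070 0.595
outer loop
vertex 1.596 4.283 0.763
vertex 2.153 2.433 -0.203
vertex 2.507 3.227 -0.586
endloop
endfacet
facet normal 0.469 -0.544 -0.696
outer loop
vertex 2.507 3.227 -0.586
vertex 1.184 2.517 -0.923
vertex 1.538 3.312 -1.306
endloop
endfacet
facet normal 0.469 -0.545 -0.695
outer loop
vertex 2.153 2.433 -0.203
vertex 1.184 2.517 -0.923
vertex 2.507 3.227 -0.586
endloop
endfacet
facet normal -0.411 0.452 -0.792
outer loop
vertex -1.524 -0.447 3.069
vertex 0.053 0.547 2.819
vertex -1.215 -1.065 2.556
endloop
endfacet
facet normal -0.838 -0.529 0.132
outer loop
vertex -0.633 -1.707 3.681
vertex -1.524 -0.447 3.069
vertex -1.215 -1.065 2.556
endloop
endfacet
facet normal -0.410 0.452 -0.792
outer loop
vertex -1.215 -1.065 2.556
vertex 0.053 0.547 2.819
vertex 0.361 -0.071 2.307
endloop
endfacet
facet normal 0.359 -0.718 -0.596
outer loop
vertex 0.361 -0.071 2.307
vertex -0.633 -1.707 3.681
vertex -1.215 -1.065 2.556
endloop
endfacet
facet normal -0.359 0.719 0.596
outer loop
vertex -1.524 -0.447 3.069
vertex 0.635 -0.095 3.944
vertex 0.053 0.547 2.819
endloop
endfacet
facet normal -0.839 -0.528 0.133
outer loop
vertex -0.941 -1.089 4.193
vertex -1.524 -0.447 3.069
vertex -0.633 -1.707 3.681
endloop
endfacet
facet normal -0.359 0.718 0.596
outer loop
vertex -0.941 -1.089 4.193
vertex 0.635 -0.095 3.944
vertex -1.524 -0.447 3.069
endloop
endfacet
facet normal 0.839 0.528 -0.133
outer loop
vertex 0.053 0.547 2.819
vertex 0.635 -0.095 3.944
vertex 0.361 -0.071 2.307
endloop
endfacet
facet normal 0.358 -0.718 -0.596
outer loop
vertex 0.944 -0.713 3.431
vertex -0.633 -1.707 3.681
vertex 0.361 -0.071 2.307
endloop
endfacet
facet normal 0.838 0.529 -0.133
outer loop
vertex 0.361 -0.071 2.307
vertex 0.635 -0.095 3.944
vertex 0.944 -0.713 3.431
endloop
endfacet
facet normal 0.410 -0.452 0.792
outer loop
vertex 0.944 -0.713 3.431
vertex -0.941 -1.089 4.193
vertex -0.633 -1.707 3.681
endloop
endfacet
facet normal 0.410 -0.452 0.792
outer loop
vertex 0.635 -0.095 3.944
vertex -0.941 -1.089 4.193
vertex 0.944 -0.713 3.431
endloop
endfacet

endsolid


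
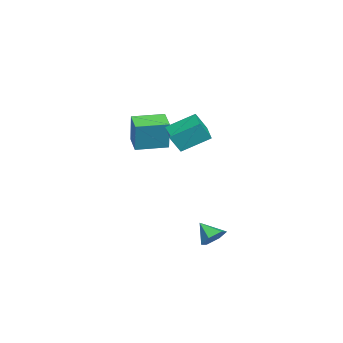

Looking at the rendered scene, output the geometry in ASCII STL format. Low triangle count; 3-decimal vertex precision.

solid 
facet normal -0.891 -0.376 0.255
outer loop
vertex -2.66 -3.537 1.942
vertex -3.37 -1.819 1.998
vertex -3.136 -3.674 0.077
endloop
endfacet
facet normal 0.382 -0.924 -0.030
outer loop
vertex -1.97 -3.181 -0.258
vertex -2.66 -3.537 1.942
vertex -3.136 -3.674 0.077
endloop
endfacet
facet normal -0.890 -0.377 0.255
outer loop
vertex -3.136 -3.674 0.077
vertex -3.37 -1.819 1.998
vertex -3.847 -1.956 0.132
endloop
endfacet
facet normal -0.247 -0.071 -0.966
outer loop
vertex -3.847 -1.956 0.132
vertex -1.97 -3.181 -0.258
vertex -3.136 -3.674 0.077
endloop
endfacet
facet normal 0.248 0.071 0.966
outer loop
vertex -2.66 -3.537 1.942
vertex -2.204 -1.326 1.663
vertex -3.37 -1.819 1.998
endloop
endfacet
facet normal 0.382 -0.924 -0.030
outer loop
vertex -1.493 -3.044 1.608
vertex -2.66 -3.537 1.942
vertex -1.97 -3.181 -0.258
endloop
endfacet
facet normal 0.247 0.071 0.967
outer loop
vertex -1.493 -3.044 1.608
vertex -2.204 -1.326 1.663
vertex -2.66 -3.537 1.942
endloop
endfacet
facet normal -0.382 0.924 0.030
outer loop
vertex -3.37 -1.819 1.998
vertex -2.204 -1.326 1.663
vertex -3.847 -1.956 0.132
endloop
endfacet
facet normal -0.247 -0.071 -0.966
outer loop
vertex -2.68 -1.463 -0.202
vertex -1.97 -3.181 -0.258
vertex -3.847 -1.956 0.132
endloop
endfacet
facet normal -0.382 0.924 0.030
outer loop
vertex -3.847 -1.956 0.132
vertex -2.204 -1.326 1.663
vertex -2.68 -1.463 -0.202
endloop
endfacet
facet normal 0.891 0.376 -0.255
outer loop
vertex -2.68 -1.463 -0.202
vertex -1.493 -3.044 1.608
vertex -1.97 -3.181 -0.258
endloop
endfacet
facet normal 0.891 0.377 -0.255
outer loop
vertex -2.204 -1.326 1.663
vertex -1.493 -3.044 1.608
vertex -2.68 -1.463 -0.202
endloop
endfacet
facet normal 0.397 0.659 -0.639
outer loop
vertex 4.419 2.618 -3.181
vertex 4.148 2.192 -3.789
vertex 3.701 2.764 -3.477
endloop
endfacet
facet normal -0.304 0.323 0.896
outer loop
vertex 4.419 2.618 -3.181
vertex 3.701 2.764 -3.477
vertex 3.652 1.368 -2.991
endloop
endfacet
facet normal 0.397 0.659 -0.639
outer loop
vertex 3.701 2.764 -3.477
vertex 4.148 2.192 -3.789
vertex 3.43 2.338 -4.085
endloop
endfacet
facet normal -0.937 0.143 0.317
outer loop
vertex 3.701 2.764 -3.477
vertex 3.43 2.338 -4.085
vertex 3.652 1.368 -2.991
endloop
endfacet
facet normal 0.397 0.659 -0.639
outer loop
vertex 3.43 2.338 -4.085
vertex 4.148 2.192 -3.789
vertex 3.877 1.766 -4.397
endloop
endfacet
facet normal -0.825 -0.496 -0.272
outer loop
vertex 3.43 2.338 -4.085
vertex 3.877 1.766 -4.397
vertex 3.652 1.368 -2.991
endloop
endfacet
facet normal 0.397 0.659 -0.639
outer loop
vertex 3.877 1.766 -4.397
vertex 4.148 2.192 -3.789
vertex 4.595 1.62 -4.101
endloop
endfacet
facet normal -0.078 -0.956 -0.283
outer loop
vertex 3.877 1.766 -4.397
vertex 4.595 1.62 -4.101
vertex 3.652 1.368 -2.991
endloop
endfacet
facet normal 0.397 0.659 -0.639
outer loop
vertex 4.595 1.62 -4.101
vertex 4.148 2.192 -3.789
vertex 4.866 2.046 -3.493
endloop
endfacet
facet normal 0.556 -0.777 0.296
outer loop
vertex 4.595 1.62 -4.101
vertex 4.866 2.046 -3.493
vertex 3.652 1.368 -2.991
endloop
endfacet
facet normal 0.397 0.659 -0.639
outer loop
vertex 4.866 2.046 -3.493
vertex 4.148 2.192 -3.789
vertex 4.419 2.618 -3.181
endloop
endfacet
facet normal 0.443 -0.137 0.886
outer loop
vertex 4.866 2.046 -3.493
vertex 4.419 2.618 -3.181
vertex 3.652 1.368 -2.991
endloop
endfacet
facet normal -0.270 0.438 -0.858
outer loop
vertex 0.607 1.183 2.534
vertex 2.023 1.67 2.337
vertex 1.002 -0.328 1.639
endloop
endfacet
facet normal -0.937 -0.323 0.131
outer loop
vertex 1.337 -0.87 2.703
vertex 0.607 1.183 2.534
vertex 1.002 -0.328 1.639
endloop
endfacet
facet normal -0.270 0.438 -0.858
outer loop
vertex 1.002 -0.328 1.639
vertex 2.023 1.67 2.337
vertex 2.418 0.159 1.442
endloop
endfacet
facet normal 0.220 -0.840 -0.497
outer loop
vertex 2.418 0.159 1.442
vertex 1.337 -0.87 2.703
vertex 1.002 -0.328 1.639
endloop
endfacet
facet normal -0.220 0.840 0.497
outer loop
vertex 0.607 1.183 2.534
vertex 2.358 1.128 3.401
vertex 2.023 1.67 2.337
endloop
endfacet
facet normal -0.937 -0.323 0.131
outer loop
vertex 0.942 0.641 3.598
vertex 0.607 1.183 2.534
vertex 1.337 -0.87 2.703
endloop
endfacet
facet normal -0.220 0.840 0.497
outer loop
vertex 0.942 0.641 3.598
vertex 2.358 1.128 3.401
vertex 0.607 1.183 2.534
endloop
endfacet
facet normal 0.937 0.323 -0.131
outer loop
vertex 2.023 1.67 2.337
vertex 2.358 1.128 3.401
vertex 2.418 0.159 1.442
endloop
endfacet
facet normal 0.220 -0.840 -0.497
outer loop
vertex 2.753 -0.383 2.506
vertex 1.337 -0.87 2.703
vertex 2.418 0.159 1.442
endloop
endfacet
facet normal 0.937 0.323 -0.131
outer loop
vertex 2.418 0.159 1.442
vertex 2.358 1.128 3.401
vertex 2.753 -0.383 2.506
endloop
endfacet
facet normal 0.270 -0.438 0.858
outer loop
vertex 2.753 -0.383 2.506
vertex 0.942 0.641 3.598
vertex 1.337 -0.87 2.703
endloop
endfacet
facet normal 0.270 -0.438 0.858
outer loop
vertex 2.358 1.128 3.401
vertex 0.942 0.641 3.598
vertex 2.753 -0.383 2.506
endloop
endfacet

endsolid


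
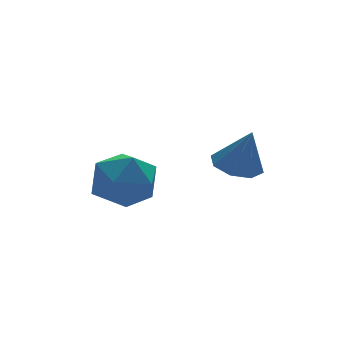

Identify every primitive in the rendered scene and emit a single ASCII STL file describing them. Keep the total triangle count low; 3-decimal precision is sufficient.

solid 
facet normal -0.495 -0.269 0.826
outer loop
vertex 0.724 1.517 1.54
vertex 0.775 0.61 1.275
vertex 1.461 0.986 1.808
endloop
endfacet
facet normal -0.111 0.321 0.941
outer loop
vertex 0.724 1.517 1.54
vertex 1.461 0.986 1.808
vertex 1.599 1.877 1.52
endloop
endfacet
facet normal -0.326 0.818 0.475
outer loop
vertex 0.724 1.517 1.54
vertex 1.599 1.877 1.52
vertex 0.999 2.051 0.809
endloop
endfacet
facet normal -0.842 0.534 0.074
outer loop
vertex 0.724 1.517 1.54
vertex 0.999 2.051 0.809
vertex 0.489 1.268 0.658
endloop
endfacet
facet normal -0.947 -0.138 0.291
outer loop
vertex 0.724 1.517 1.54
vertex 0.489 1.268 0.658
vertex 0.775 0.61 1.275
endloop
endfacet
facet normal 0.573 0.170 0.801
outer loop
vertex 1.599 1.877 1.52
vertex 1.461 0.986 1.808
vertex 2.191 1.192 1.242
endloop
endfacet
facet normal -0.049 -0.785 0.617
outer loop
vertex 1.461 0.986 1.808
vertex 0.775 0.61 1.275
vertex 1.681 0.409 1.091
endloop
endfacet
facet normal -0.780 -0.573 -0.250
outer loop
vertex 0.775 0.61 1.275
vertex 0.489 1.268 0.658
vertex 1.081 0.583 0.38
endloop
endfacet
facet normal -0.611 0.514 -0.601
outer loop
vertex 0.489 1.268 0.658
vertex 0.999 2.051 0.809
vertex 1.219 1.474 0.092
endloop
endfacet
facet normal 0.226 0.973 0.048
outer loop
vertex 0.999 2.051 0.809
vertex 1.599 1.877 1.52
vertex 1.905 1.85 0.625
endloop
endfacet
facet normal 0.842 -0.534 -0.074
outer loop
vertex 1.956 0.943 0.36
vertex 2.191 1.192 1.242
vertex 1.681 0.409 1.091
endloop
endfacet
facet normal 0.326 -0.818 -0.475
outer loop
vertex 1.956 0.943 0.36
vertex 1.681 0.409 1.091
vertex 1.081 0.583 0.38
endloop
endfacet
facet normal 0.111 -0.321 -0.941
outer loop
vertex 1.956 0.943 0.36
vertex 1.081 0.583 0.38
vertex 1.219 1.474 0.092
endloop
endfacet
facet normal 0.495 0.269 -0.826
outer loop
vertex 1.956 0.943 0.36
vertex 1.219 1.474 0.092
vertex 1.905 1.85 0.625
endloop
endfacet
facet normal 0.947 0.138 -0.291
outer loop
vertex 1.956 0.943 0.36
vertex 1.905 1.85 0.625
vertex 2.191 1.192 1.242
endloop
endfacet
facet normal 0.611 -0.514 0.601
outer loop
vertex 1.681 0.409 1.091
vertex 2.191 1.192 1.242
vertex 1.461 0.986 1.808
endloop
endfacet
facet normal -0.226 -0.973 -0.048
outer loop
vertex 1.081 0.583 0.38
vertex 1.681 0.409 1.091
vertex 0.775 0.61 1.275
endloop
endfacet
facet normal -0.573 -0.170 -0.801
outer loop
vertex 1.219 1.474 0.092
vertex 1.081 0.583 0.38
vertex 0.489 1.268 0.658
endloop
endfacet
facet normal 0.049 0.785 -0.617
outer loop
vertex 1.905 1.85 0.625
vertex 1.219 1.474 0.092
vertex 0.999 2.051 0.809
endloop
endfacet
facet normal 0.780 0.573 0.250
outer loop
vertex 2.191 1.192 1.242
vertex 1.905 1.85 0.625
vertex 1.599 1.877 1.52
endloop
endfacet
facet normal -0.170 0.273 -0.947
outer loop
vertex 4.367 -0.262 1.185
vertex 3.874 0.17 1.398
vertex 4.553 0.221 1.291
endloop
endfacet
facet normal 0.897 -0.391 0.206
outer loop
vertex 4.367 -0.262 1.185
vertex 4.553 0.221 1.291
vertex 4.086 -0.17 2.582
endloop
endfacet
facet normal -0.170 0.272 -0.947
outer loop
vertex 4.553 0.221 1.291
vertex 3.874 0.17 1.398
vertex 4.341 0.674 1.459
endloop
endfacet
facet normal 0.879 0.264 0.398
outer loop
vertex 4.553 0.221 1.291
vertex 4.341 0.674 1.459
vertex 4.086 -0.17 2.582
endloop
endfacet
facet normal -0.171 0.273 -0.947
outer loop
vertex 4.341 0.674 1.459
vertex 3.874 0.17 1.398
vertex 3.855 0.832 1.592
endloop
endfacet
facet normal 0.391 0.691 0.608
outer loop
vertex 4.341 0.674 1.459
vertex 3.855 0.832 1.592
vertex 4.086 -0.17 2.582
endloop
endfacet
facet normal -0.169 0.273 -0.947
outer loop
vertex 3.855 0.832 1.592
vertex 3.874 0.17 1.398
vertex 3.38 0.603 1.611
endloop
endfacet
facet normal -0.281 0.641 0.714
outer loop
vertex 3.855 0.832 1.592
vertex 3.38 0.603 1.611
vertex 4.086 -0.17 2.582
endloop
endfacet
facet normal -0.170 0.272 -0.947
outer loop
vertex 3.38 0.603 1.611
vertex 3.874 0.17 1.398
vertex 3.194 0.12 1.506
endloop
endfacet
facet normal -0.742 0.144 0.654
outer loop
vertex 3.38 0.603 1.611
vertex 3.194 0.12 1.506
vertex 4.086 -0.17 2.582
endloop
endfacet
facet normal -0.170 0.273 -0.947
outer loop
vertex 3.194 0.12 1.506
vertex 3.874 0.17 1.398
vertex 3.406 -0.334 1.337
endloop
endfacet
facet normal -0.724 -0.511 0.463
outer loop
vertex 3.194 0.12 1.506
vertex 3.406 -0.334 1.337
vertex 4.086 -0.17 2.582
endloop
endfacet
facet normal -0.170 0.273 -0.947
outer loop
vertex 3.406 -0.334 1.337
vertex 3.874 0.17 1.398
vertex 3.892 -0.492 1.204
endloop
endfacet
facet normal -0.236 -0.938 0.252
outer loop
vertex 3.406 -0.334 1.337
vertex 3.892 -0.492 1.204
vertex 4.086 -0.17 2.582
endloop
endfacet
facet normal -0.170 0.273 -0.947
outer loop
vertex 3.892 -0.492 1.204
vertex 3.874 0.17 1.398
vertex 4.367 -0.262 1.185
endloop
endfacet
facet normal 0.436 -0.888 0.146
outer loop
vertex 3.892 -0.492 1.204
vertex 4.367 -0.262 1.185
vertex 4.086 -0.17 2.582
endloop
endfacet

endsolid


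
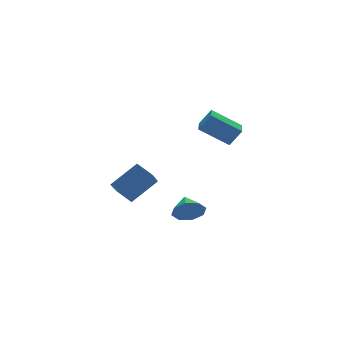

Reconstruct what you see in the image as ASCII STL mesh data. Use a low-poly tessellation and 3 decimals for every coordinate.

solid 
facet normal -0.762 0.059 -0.644
outer loop
vertex -2.061 1.72 -1.908
vertex -2.508 2.6 -1.299
vertex -1.167 2.835 -2.864
endloop
endfacet
facet normal 0.385 -0.759 -0.525
outer loop
vertex 0.328 2.72 -1.601
vertex -2.061 1.72 -1.908
vertex -1.167 2.835 -2.864
endloop
endfacet
facet normal -0.762 0.059 -0.644
outer loop
vertex -1.167 2.835 -2.864
vertex -2.508 2.6 -1.299
vertex -1.614 3.716 -2.255
endloop
endfacet
facet normal 0.520 0.648 -0.556
outer loop
vertex -1.614 3.716 -2.255
vertex 0.328 2.72 -1.601
vertex -1.167 2.835 -2.864
endloop
endfacet
facet normal -0.520 -0.649 0.556
outer loop
vertex -2.061 1.72 -1.908
vertex -1.013 2.485 -0.036
vertex -2.508 2.6 -1.299
endloop
endfacet
facet normal 0.385 -0.759 -0.526
outer loop
vertex -0.566 1.604 -0.645
vertex -2.061 1.72 -1.908
vertex 0.328 2.72 -1.601
endloop
endfacet
facet normal -0.520 -0.648 0.556
outer loop
vertex -0.566 1.604 -0.645
vertex -1.013 2.485 -0.036
vertex -2.061 1.72 -1.908
endloop
endfacet
facet normal -0.385 0.759 0.525
outer loop
vertex -2.508 2.6 -1.299
vertex -1.013 2.485 -0.036
vertex -1.614 3.716 -2.255
endloop
endfacet
facet normal 0.520 0.649 -0.556
outer loop
vertex -0.119 3.6 -0.992
vertex 0.328 2.72 -1.601
vertex -1.614 3.716 -2.255
endloop
endfacet
facet normal -0.385 0.759 0.525
outer loop
vertex -1.614 3.716 -2.255
vertex -1.013 2.485 -0.036
vertex -0.119 3.6 -0.992
endloop
endfacet
facet normal 0.762 -0.059 0.644
outer loop
vertex -0.119 3.6 -0.992
vertex -0.566 1.604 -0.645
vertex 0.328 2.72 -1.601
endloop
endfacet
facet normal 0.762 -0.059 0.644
outer loop
vertex -1.013 2.485 -0.036
vertex -0.566 1.604 -0.645
vertex -0.119 3.6 -0.992
endloop
endfacet
facet normal -0.268 -0.834 -0.481
outer loop
vertex 1.354 0.873 -3.953
vertex 0.965 0.548 -3.173
vertex 0.669 1.058 -3.892
endloop
endfacet
facet normal 0.193 0.866 -0.462
outer loop
vertex 1.354 0.873 -3.953
vertex 0.669 1.058 -3.892
vertex 1.315 1.632 -2.547
endloop
endfacet
facet normal -0.269 -0.834 -0.481
outer loop
vertex 0.669 1.058 -3.892
vertex 0.965 0.548 -3.173
vertex 0.158 0.944 -3.409
endloop
endfacet
facet normal -0.388 0.900 -0.198
outer loop
vertex 0.669 1.058 -3.892
vertex 0.158 0.944 -3.409
vertex 1.315 1.632 -2.547
endloop
endfacet
facet normal -0.268 -0.834 -0.482
outer loop
vertex 0.158 0.944 -3.409
vertex 0.965 0.548 -3.173
vertex 0.12 0.598 -2.789
endloop
endfacet
facet normal -0.654 0.677 0.338
outer loop
vertex 0.158 0.944 -3.409
vertex 0.12 0.598 -2.789
vertex 1.315 1.632 -2.547
endloop
endfacet
facet normal -0.268 -0.835 -0.481
outer loop
vertex 0.12 0.598 -2.789
vertex 0.965 0.548 -3.173
vertex 0.577 0.223 -2.393
endloop
endfacet
facet normal -0.451 0.327 0.830
outer loop
vertex 0.12 0.598 -2.789
vertex 0.577 0.223 -2.393
vertex 1.315 1.632 -2.547
endloop
endfacet
facet normal -0.269 -0.834 -0.481
outer loop
vertex 0.577 0.223 -2.393
vertex 0.965 0.548 -3.173
vertex 1.262 0.037 -2.454
endloop
endfacet
facet normal 0.103 0.054 0.993
outer loop
vertex 0.577 0.223 -2.393
vertex 1.262 0.037 -2.454
vertex 1.315 1.632 -2.547
endloop
endfacet
facet normal -0.269 -0.834 -0.482
outer loop
vertex 1.262 0.037 -2.454
vertex 0.965 0.548 -3.173
vertex 1.772 0.151 -2.936
endloop
endfacet
facet normal 0.684 0.020 0.729
outer loop
vertex 1.262 0.037 -2.454
vertex 1.772 0.151 -2.936
vertex 1.315 1.632 -2.547
endloop
endfacet
facet normal -0.269 -0.834 -0.482
outer loop
vertex 1.772 0.151 -2.936
vertex 0.965 0.548 -3.173
vertex 1.811 0.497 -3.557
endloop
endfacet
facet normal 0.951 0.242 0.195
outer loop
vertex 1.772 0.151 -2.936
vertex 1.811 0.497 -3.557
vertex 1.315 1.632 -2.547
endloop
endfacet
facet normal -0.269 -0.834 -0.482
outer loop
vertex 1.811 0.497 -3.557
vertex 0.965 0.548 -3.173
vertex 1.354 0.873 -3.953
endloop
endfacet
facet normal 0.747 0.593 -0.299
outer loop
vertex 1.811 0.497 -3.557
vertex 1.354 0.873 -3.953
vertex 1.315 1.632 -2.547
endloop
endfacet
facet normal -0.696 0.454 0.555
outer loop
vertex 0.419 -2.616 4.554
vertex 1.195 -1.312 4.46
vertex -0.136 -2.352 3.642
endloop
endfacet
facet normal -0.510 -0.858 0.062
outer loop
vertex 1.145 -3.188 2.62
vertex 0.419 -2.616 4.554
vertex -0.136 -2.352 3.642
endloop
endfacet
facet normal -0.696 0.454 0.556
outer loop
vertex -0.136 -2.352 3.642
vertex 1.195 -1.312 4.46
vertex 0.639 -1.048 3.548
endloop
endfacet
facet normal -0.505 0.240 -0.829
outer loop
vertex 0.639 -1.048 3.548
vertex 1.145 -3.188 2.62
vertex -0.136 -2.352 3.642
endloop
endfacet
facet normal 0.505 -0.241 0.829
outer loop
vertex 0.419 -2.616 4.554
vertex 2.476 -2.148 3.438
vertex 1.195 -1.312 4.46
endloop
endfacet
facet normal -0.510 -0.858 0.062
outer loop
vertex 1.701 -3.452 3.532
vertex 0.419 -2.616 4.554
vertex 1.145 -3.188 2.62
endloop
endfacet
facet normal 0.505 -0.240 0.829
outer loop
vertex 1.701 -3.452 3.532
vertex 2.476 -2.148 3.438
vertex 0.419 -2.616 4.554
endloop
endfacet
facet normal 0.510 0.858 -0.063
outer loop
vertex 1.195 -1.312 4.46
vertex 2.476 -2.148 3.438
vertex 0.639 -1.048 3.548
endloop
endfacet
facet normal -0.504 0.240 -0.829
outer loop
vertex 1.921 -1.884 2.526
vertex 1.145 -3.188 2.62
vertex 0.639 -1.048 3.548
endloop
endfacet
facet normal 0.510 0.858 -0.062
outer loop
vertex 0.639 -1.048 3.548
vertex 2.476 -2.148 3.438
vertex 1.921 -1.884 2.526
endloop
endfacet
facet normal 0.696 -0.454 -0.556
outer loop
vertex 1.921 -1.884 2.526
vertex 1.701 -3.452 3.532
vertex 1.145 -3.188 2.62
endloop
endfacet
facet normal 0.697 -0.454 -0.555
outer loop
vertex 2.476 -2.148 3.438
vertex 1.701 -3.452 3.532
vertex 1.921 -1.884 2.526
endloop
endfacet

endsolid
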